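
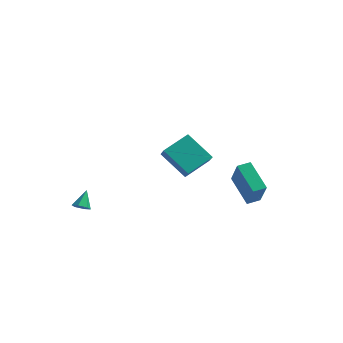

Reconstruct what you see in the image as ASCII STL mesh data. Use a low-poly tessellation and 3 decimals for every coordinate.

solid 
facet normal 0.012 -0.710 -0.704
outer loop
vertex -2.819 -2.685 -2.175
vertex -3.253 -2.501 -2.368
vertex -2.805 -2.326 -2.537
endloop
endfacet
facet normal 0.927 0.248 0.282
outer loop
vertex -2.819 -2.685 -2.175
vertex -2.805 -2.326 -2.537
vertex -3.267 -1.699 -1.572
endloop
endfacet
facet normal 0.012 -0.710 -0.704
outer loop
vertex -2.805 -2.326 -2.537
vertex -3.253 -2.501 -2.368
vertex -3.24 -2.142 -2.73
endloop
endfacet
facet normal 0.482 0.822 -0.303
outer loop
vertex -2.805 -2.326 -2.537
vertex -3.24 -2.142 -2.73
vertex -3.267 -1.699 -1.572
endloop
endfacet
facet normal 0.012 -0.710 -0.704
outer loop
vertex -3.24 -2.142 -2.73
vertex -3.253 -2.501 -2.368
vertex -3.688 -2.317 -2.561
endloop
endfacet
facet normal -0.449 0.831 -0.328
outer loop
vertex -3.24 -2.142 -2.73
vertex -3.688 -2.317 -2.561
vertex -3.267 -1.699 -1.572
endloop
endfacet
facet normal 0.012 -0.710 -0.704
outer loop
vertex -3.688 -2.317 -2.561
vertex -3.253 -2.501 -2.368
vertex -3.702 -2.676 -2.199
endloop
endfacet
facet normal -0.935 0.269 0.230
outer loop
vertex -3.688 -2.317 -2.561
vertex -3.702 -2.676 -2.199
vertex -3.267 -1.699 -1.572
endloop
endfacet
facet normal 0.012 -0.710 -0.704
outer loop
vertex -3.702 -2.676 -2.199
vertex -3.253 -2.501 -2.368
vertex -3.267 -2.86 -2.006
endloop
endfacet
facet normal -0.491 -0.305 0.816
outer loop
vertex -3.702 -2.676 -2.199
vertex -3.267 -2.86 -2.006
vertex -3.267 -1.699 -1.572
endloop
endfacet
facet normal 0.012 -0.710 -0.704
outer loop
vertex -3.267 -2.86 -2.006
vertex -3.253 -2.501 -2.368
vertex -2.819 -2.685 -2.175
endloop
endfacet
facet normal 0.440 -0.314 0.841
outer loop
vertex -3.267 -2.86 -2.006
vertex -2.819 -2.685 -2.175
vertex -3.267 -1.699 -1.572
endloop
endfacet
facet normal -0.772 0.216 0.597
outer loop
vertex 0.939 -1.638 2.314
vertex 1.778 -0.361 2.936
vertex 0.562 -1.049 1.613
endloop
endfacet
facet normal -0.509 -0.774 -0.377
outer loop
vertex 2.022 -1.459 0.484
vertex 0.939 -1.638 2.314
vertex 0.562 -1.049 1.613
endloop
endfacet
facet normal -0.772 0.217 0.597
outer loop
vertex 0.562 -1.049 1.613
vertex 1.778 -0.361 2.936
vertex 1.402 0.228 2.235
endloop
endfacet
facet normal -0.380 0.595 -0.708
outer loop
vertex 1.402 0.228 2.235
vertex 2.022 -1.459 0.484
vertex 0.562 -1.049 1.613
endloop
endfacet
facet normal 0.380 -0.595 0.708
outer loop
vertex 0.939 -1.638 2.314
vertex 3.238 -0.771 1.807
vertex 1.778 -0.361 2.936
endloop
endfacet
facet normal -0.509 -0.774 -0.377
outer loop
vertex 2.398 -2.048 1.185
vertex 0.939 -1.638 2.314
vertex 2.022 -1.459 0.484
endloop
endfacet
facet normal 0.381 -0.595 0.708
outer loop
vertex 2.398 -2.048 1.185
vertex 3.238 -0.771 1.807
vertex 0.939 -1.638 2.314
endloop
endfacet
facet normal 0.509 0.774 0.377
outer loop
vertex 1.778 -0.361 2.936
vertex 3.238 -0.771 1.807
vertex 1.402 0.228 2.235
endloop
endfacet
facet normal -0.381 0.595 -0.708
outer loop
vertex 2.861 -0.182 1.106
vertex 2.022 -1.459 0.484
vertex 1.402 0.228 2.235
endloop
endfacet
facet normal 0.509 0.774 0.377
outer loop
vertex 1.402 0.228 2.235
vertex 3.238 -0.771 1.807
vertex 2.861 -0.182 1.106
endloop
endfacet
facet normal 0.773 -0.217 -0.597
outer loop
vertex 2.861 -0.182 1.106
vertex 2.398 -2.048 1.185
vertex 2.022 -1.459 0.484
endloop
endfacet
facet normal 0.772 -0.217 -0.597
outer loop
vertex 3.238 -0.771 1.807
vertex 2.398 -2.048 1.185
vertex 2.861 -0.182 1.106
endloop
endfacet
facet normal -0.305 0.418 -0.856
outer loop
vertex 2.6 4.256 -3.061
vertex 3.163 4.82 -2.986
vertex 3.864 3.126 -4.063
endloop
endfacet
facet normal -0.704 -0.704 -0.093
outer loop
vertex 4.437 2.34 -2.454
vertex 2.6 4.256 -3.061
vertex 3.864 3.126 -4.063
endloop
endfacet
facet normal -0.305 0.418 -0.856
outer loop
vertex 3.864 3.126 -4.063
vertex 3.163 4.82 -2.986
vertex 4.427 3.69 -3.988
endloop
endfacet
facet normal 0.642 -0.573 -0.509
outer loop
vertex 4.427 3.69 -3.988
vertex 4.437 2.34 -2.454
vertex 3.864 3.126 -4.063
endloop
endfacet
facet normal -0.642 0.573 0.509
outer loop
vertex 2.6 4.256 -3.061
vertex 3.736 4.034 -1.377
vertex 3.163 4.82 -2.986
endloop
endfacet
facet normal -0.704 -0.704 -0.093
outer loop
vertex 3.173 3.47 -1.452
vertex 2.6 4.256 -3.061
vertex 4.437 2.34 -2.454
endloop
endfacet
facet normal -0.642 0.573 0.509
outer loop
vertex 3.173 3.47 -1.452
vertex 3.736 4.034 -1.377
vertex 2.6 4.256 -3.061
endloop
endfacet
facet normal 0.704 0.704 0.093
outer loop
vertex 3.163 4.82 -2.986
vertex 3.736 4.034 -1.377
vertex 4.427 3.69 -3.988
endloop
endfacet
facet normal 0.642 -0.573 -0.509
outer loop
vertex 5.0 2.904 -2.379
vertex 4.437 2.34 -2.454
vertex 4.427 3.69 -3.988
endloop
endfacet
facet normal 0.704 0.704 0.093
outer loop
vertex 4.427 3.69 -3.988
vertex 3.736 4.034 -1.377
vertex 5.0 2.904 -2.379
endloop
endfacet
facet normal 0.305 -0.418 0.856
outer loop
vertex 5.0 2.904 -2.379
vertex 3.173 3.47 -1.452
vertex 4.437 2.34 -2.454
endloop
endfacet
facet normal 0.305 -0.418 0.856
outer loop
vertex 3.736 4.034 -1.377
vertex 3.173 3.47 -1.452
vertex 5.0 2.904 -2.379
endloop
endfacet

endsolid


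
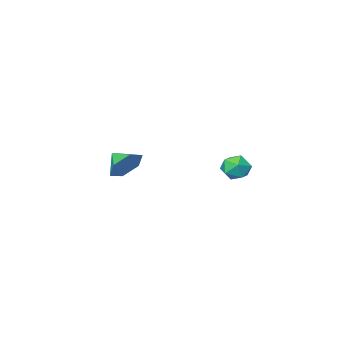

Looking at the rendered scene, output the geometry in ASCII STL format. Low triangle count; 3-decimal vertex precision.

solid 
facet normal -0.221 0.683 0.696
outer loop
vertex 0.028 3.987 3.973
vertex 0.264 3.52 4.506
vertex 0.743 3.998 4.189
endloop
endfacet
facet normal -0.040 0.996 0.081
outer loop
vertex 0.028 3.987 3.973
vertex 0.743 3.998 4.189
vertex 0.571 4.05 3.465
endloop
endfacet
facet normal -0.486 0.764 -0.425
outer loop
vertex 0.028 3.987 3.973
vertex 0.571 4.05 3.465
vertex -0.013 3.605 3.333
endloop
endfacet
facet normal -0.944 0.306 -0.122
outer loop
vertex 0.028 3.987 3.973
vertex -0.013 3.605 3.333
vertex -0.203 3.277 3.977
endloop
endfacet
facet normal -0.780 0.257 0.571
outer loop
vertex 0.028 3.987 3.973
vertex -0.203 3.277 3.977
vertex 0.264 3.52 4.506
endloop
endfacet
facet normal 0.618 0.781 -0.091
outer loop
vertex 0.571 4.05 3.465
vertex 0.743 3.998 4.189
vertex 1.143 3.623 3.683
endloop
endfacet
facet normal 0.325 0.275 0.905
outer loop
vertex 0.743 3.998 4.189
vertex 0.264 3.52 4.506
vertex 0.953 3.295 4.327
endloop
endfacet
facet normal -0.578 -0.416 0.702
outer loop
vertex 0.264 3.52 4.506
vertex -0.203 3.277 3.977
vertex 0.369 2.85 4.195
endloop
endfacet
facet normal -0.844 -0.334 -0.419
outer loop
vertex -0.203 3.277 3.977
vertex -0.013 3.605 3.333
vertex 0.197 2.902 3.471
endloop
endfacet
facet normal -0.104 0.405 -0.908
outer loop
vertex -0.013 3.605 3.333
vertex 0.571 4.05 3.465
vertex 0.676 3.38 3.154
endloop
endfacet
facet normal 0.944 -0.306 0.122
outer loop
vertex 0.912 2.913 3.687
vertex 1.143 3.623 3.683
vertex 0.953 3.295 4.327
endloop
endfacet
facet normal 0.486 -0.764 0.425
outer loop
vertex 0.912 2.913 3.687
vertex 0.953 3.295 4.327
vertex 0.369 2.85 4.195
endloop
endfacet
facet normal 0.040 -0.996 -0.081
outer loop
vertex 0.912 2.913 3.687
vertex 0.369 2.85 4.195
vertex 0.197 2.902 3.471
endloop
endfacet
facet normal 0.221 -0.683 -0.696
outer loop
vertex 0.912 2.913 3.687
vertex 0.197 2.902 3.471
vertex 0.676 3.38 3.154
endloop
endfacet
facet normal 0.780 -0.257 -0.571
outer loop
vertex 0.912 2.913 3.687
vertex 0.676 3.38 3.154
vertex 1.143 3.623 3.683
endloop
endfacet
facet normal 0.844 0.334 0.419
outer loop
vertex 0.953 3.295 4.327
vertex 1.143 3.623 3.683
vertex 0.743 3.998 4.189
endloop
endfacet
facet normal 0.104 -0.405 0.908
outer loop
vertex 0.369 2.85 4.195
vertex 0.953 3.295 4.327
vertex 0.264 3.52 4.506
endloop
endfacet
facet normal -0.618 -0.781 0.091
outer loop
vertex 0.197 2.902 3.471
vertex 0.369 2.85 4.195
vertex -0.203 3.277 3.977
endloop
endfacet
facet normal -0.325 -0.275 -0.905
outer loop
vertex 0.676 3.38 3.154
vertex 0.197 2.902 3.471
vertex -0.013 3.605 3.333
endloop
endfacet
facet normal 0.578 0.416 -0.702
outer loop
vertex 1.143 3.623 3.683
vertex 0.676 3.38 3.154
vertex 0.571 4.05 3.465
endloop
endfacet
facet normal -0.156 0.870 -0.467
outer loop
vertex 3.144 -2.392 1.999
vertex 2.385 -2.25 2.518
vertex 3.213 -1.944 2.811
endloop
endfacet
facet normal 0.883 -0.438 0.167
outer loop
vertex 3.144 -2.392 1.999
vertex 3.213 -1.944 2.811
vertex 2.555 -3.19 3.022
endloop
endfacet
facet normal -0.157 0.870 -0.467
outer loop
vertex 3.213 -1.944 2.811
vertex 2.385 -2.25 2.518
vertex 2.455 -1.802 3.33
endloop
endfacet
facet normal 0.540 -0.145 0.829
outer loop
vertex 3.213 -1.944 2.811
vertex 2.455 -1.802 3.33
vertex 2.555 -3.19 3.022
endloop
endfacet
facet normal -0.157 0.870 -0.467
outer loop
vertex 2.455 -1.802 3.33
vertex 2.385 -2.25 2.518
vertex 1.627 -2.108 3.037
endloop
endfacet
facet normal -0.249 -0.227 0.941
outer loop
vertex 2.455 -1.802 3.33
vertex 1.627 -2.108 3.037
vertex 2.555 -3.19 3.022
endloop
endfacet
facet normal -0.157 0.870 -0.467
outer loop
vertex 1.627 -2.108 3.037
vertex 2.385 -2.25 2.518
vertex 1.558 -2.556 2.225
endloop
endfacet
facet normal -0.696 -0.602 0.391
outer loop
vertex 1.627 -2.108 3.037
vertex 1.558 -2.556 2.225
vertex 2.555 -3.19 3.022
endloop
endfacet
facet normal -0.157 0.870 -0.467
outer loop
vertex 1.558 -2.556 2.225
vertex 2.385 -2.25 2.518
vertex 2.316 -2.698 1.706
endloop
endfacet
facet normal -0.353 -0.896 -0.271
outer loop
vertex 1.558 -2.556 2.225
vertex 2.316 -2.698 1.706
vertex 2.555 -3.19 3.022
endloop
endfacet
facet normal -0.156 0.870 -0.467
outer loop
vertex 2.316 -2.698 1.706
vertex 2.385 -2.25 2.518
vertex 3.144 -2.392 1.999
endloop
endfacet
facet normal 0.436 -0.814 -0.384
outer loop
vertex 2.316 -2.698 1.706
vertex 3.144 -2.392 1.999
vertex 2.555 -3.19 3.022
endloop
endfacet

endsolid


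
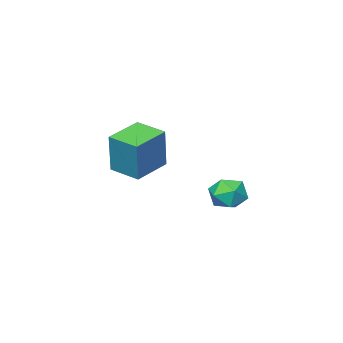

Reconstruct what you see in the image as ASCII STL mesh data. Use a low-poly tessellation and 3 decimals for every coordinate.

solid 
facet normal 0.027 0.421 0.907
outer loop
vertex -1.272 2.088 1.448
vertex -1.992 1.721 1.64
vertex -1.274 1.335 1.798
endloop
endfacet
facet normal 0.686 0.305 0.660
outer loop
vertex -1.272 2.088 1.448
vertex -1.274 1.335 1.798
vertex -0.75 1.502 1.176
endloop
endfacet
facet normal 0.755 0.654 0.041
outer loop
vertex -1.272 2.088 1.448
vertex -0.75 1.502 1.176
vertex -1.145 1.992 0.633
endloop
endfacet
facet normal 0.138 0.986 -0.095
outer loop
vertex -1.272 2.088 1.448
vertex -1.145 1.992 0.633
vertex -1.912 2.127 0.92
endloop
endfacet
facet normal -0.312 0.842 0.440
outer loop
vertex -1.272 2.088 1.448
vertex -1.912 2.127 0.92
vertex -1.992 1.721 1.64
endloop
endfacet
facet normal 0.752 -0.393 0.528
outer loop
vertex -0.75 1.502 1.176
vertex -1.274 1.335 1.798
vertex -1.148 0.773 1.2
endloop
endfacet
facet normal -0.314 -0.204 0.927
outer loop
vertex -1.274 1.335 1.798
vertex -1.992 1.721 1.64
vertex -1.915 0.908 1.487
endloop
endfacet
facet normal -0.862 0.476 0.173
outer loop
vertex -1.992 1.721 1.64
vertex -1.912 2.127 0.92
vertex -2.31 1.398 0.944
endloop
endfacet
facet normal -0.135 0.708 -0.694
outer loop
vertex -1.912 2.127 0.92
vertex -1.145 1.992 0.633
vertex -1.786 1.565 0.322
endloop
endfacet
facet normal 0.864 0.171 -0.474
outer loop
vertex -1.145 1.992 0.633
vertex -0.75 1.502 1.176
vertex -1.068 1.179 0.48
endloop
endfacet
facet normal -0.138 -0.986 0.095
outer loop
vertex -1.788 0.812 0.672
vertex -1.148 0.773 1.2
vertex -1.915 0.908 1.487
endloop
endfacet
facet normal -0.755 -0.654 -0.041
outer loop
vertex -1.788 0.812 0.672
vertex -1.915 0.908 1.487
vertex -2.31 1.398 0.944
endloop
endfacet
facet normal -0.686 -0.305 -0.660
outer loop
vertex -1.788 0.812 0.672
vertex -2.31 1.398 0.944
vertex -1.786 1.565 0.322
endloop
endfacet
facet normal -0.027 -0.421 -0.907
outer loop
vertex -1.788 0.812 0.672
vertex -1.786 1.565 0.322
vertex -1.068 1.179 0.48
endloop
endfacet
facet normal 0.312 -0.842 -0.440
outer loop
vertex -1.788 0.812 0.672
vertex -1.068 1.179 0.48
vertex -1.148 0.773 1.2
endloop
endfacet
facet normal 0.135 -0.708 0.694
outer loop
vertex -1.915 0.908 1.487
vertex -1.148 0.773 1.2
vertex -1.274 1.335 1.798
endloop
endfacet
facet normal -0.864 -0.171 0.474
outer loop
vertex -2.31 1.398 0.944
vertex -1.915 0.908 1.487
vertex -1.992 1.721 1.64
endloop
endfacet
facet normal -0.752 0.393 -0.528
outer loop
vertex -1.786 1.565 0.322
vertex -2.31 1.398 0.944
vertex -1.912 2.127 0.92
endloop
endfacet
facet normal 0.314 0.204 -0.927
outer loop
vertex -1.068 1.179 0.48
vertex -1.786 1.565 0.322
vertex -1.145 1.992 0.633
endloop
endfacet
facet normal 0.862 -0.476 -0.173
outer loop
vertex -1.148 0.773 1.2
vertex -1.068 1.179 0.48
vertex -0.75 1.502 1.176
endloop
endfacet
facet normal -0.968 -0.143 0.206
outer loop
vertex -1.604 -3.852 3.272
vertex -1.848 -2.488 3.072
vertex -1.958 -4.193 1.374
endloop
endfacet
facet normal 0.175 -0.974 0.142
outer loop
vertex -0.332 -3.952 1.028
vertex -1.604 -3.852 3.272
vertex -1.958 -4.193 1.374
endloop
endfacet
facet normal -0.968 -0.143 0.206
outer loop
vertex -1.958 -4.193 1.374
vertex -1.848 -2.488 3.072
vertex -2.202 -2.829 1.175
endloop
endfacet
facet normal -0.180 -0.174 -0.968
outer loop
vertex -2.202 -2.829 1.175
vertex -0.332 -3.952 1.028
vertex -1.958 -4.193 1.374
endloop
endfacet
facet normal 0.180 0.174 0.968
outer loop
vertex -1.604 -3.852 3.272
vertex -0.222 -2.247 2.726
vertex -1.848 -2.488 3.072
endloop
endfacet
facet normal 0.175 -0.974 0.143
outer loop
vertex 0.022 -3.611 2.925
vertex -1.604 -3.852 3.272
vertex -0.332 -3.952 1.028
endloop
endfacet
facet normal 0.181 0.174 0.968
outer loop
vertex 0.022 -3.611 2.925
vertex -0.222 -2.247 2.726
vertex -1.604 -3.852 3.272
endloop
endfacet
facet normal -0.175 0.974 -0.143
outer loop
vertex -1.848 -2.488 3.072
vertex -0.222 -2.247 2.726
vertex -2.202 -2.829 1.175
endloop
endfacet
facet normal -0.181 -0.174 -0.968
outer loop
vertex -0.576 -2.588 0.828
vertex -0.332 -3.952 1.028
vertex -2.202 -2.829 1.175
endloop
endfacet
facet normal -0.175 0.974 -0.142
outer loop
vertex -2.202 -2.829 1.175
vertex -0.222 -2.247 2.726
vertex -0.576 -2.588 0.828
endloop
endfacet
facet normal 0.968 0.143 -0.206
outer loop
vertex -0.576 -2.588 0.828
vertex 0.022 -3.611 2.925
vertex -0.332 -3.952 1.028
endloop
endfacet
facet normal 0.968 0.143 -0.206
outer loop
vertex -0.222 -2.247 2.726
vertex 0.022 -3.611 2.925
vertex -0.576 -2.588 0.828
endloop
endfacet

endsolid


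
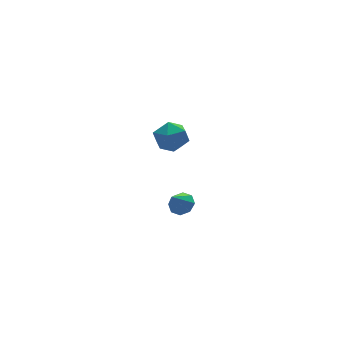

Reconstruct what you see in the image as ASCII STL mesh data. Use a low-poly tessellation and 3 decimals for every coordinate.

solid 
facet normal -0.562 0.825 -0.060
outer loop
vertex -0.806 3.744 -3.403
vertex -1.082 3.618 -2.551
vertex -0.342 4.11 -2.719
endloop
endfacet
facet normal 0.014 0.878 -0.479
outer loop
vertex -0.806 3.744 -3.403
vertex -0.342 4.11 -2.719
vertex 0.098 3.726 -3.409
endloop
endfacet
facet normal 0.000 0.336 -0.942
outer loop
vertex -0.806 3.744 -3.403
vertex 0.098 3.726 -3.409
vertex -0.371 2.997 -3.669
endloop
endfacet
facet normal -0.585 -0.052 -0.809
outer loop
vertex -0.806 3.744 -3.403
vertex -0.371 2.997 -3.669
vertex -1.1 2.931 -3.138
endloop
endfacet
facet normal -0.931 0.251 -0.265
outer loop
vertex -0.806 3.744 -3.403
vertex -1.1 2.931 -3.138
vertex -1.082 3.618 -2.551
endloop
endfacet
facet normal 0.593 0.802 -0.068
outer loop
vertex 0.098 3.726 -3.409
vertex -0.342 4.11 -2.719
vertex 0.38 3.589 -2.562
endloop
endfacet
facet normal -0.339 0.717 0.609
outer loop
vertex -0.342 4.11 -2.719
vertex -1.082 3.618 -2.551
vertex -0.349 3.523 -2.031
endloop
endfacet
facet normal -0.937 -0.213 0.278
outer loop
vertex -1.082 3.618 -2.551
vertex -1.1 2.931 -3.138
vertex -0.818 2.794 -2.291
endloop
endfacet
facet normal -0.376 -0.703 -0.604
outer loop
vertex -1.1 2.931 -3.138
vertex -0.371 2.997 -3.669
vertex -0.378 2.41 -2.981
endloop
endfacet
facet normal 0.570 -0.075 -0.818
outer loop
vertex -0.371 2.997 -3.669
vertex 0.098 3.726 -3.409
vertex 0.362 2.902 -3.149
endloop
endfacet
facet normal 0.585 0.052 0.809
outer loop
vertex 0.086 2.776 -2.297
vertex 0.38 3.589 -2.562
vertex -0.349 3.523 -2.031
endloop
endfacet
facet normal -0.000 -0.336 0.942
outer loop
vertex 0.086 2.776 -2.297
vertex -0.349 3.523 -2.031
vertex -0.818 2.794 -2.291
endloop
endfacet
facet normal -0.014 -0.878 0.479
outer loop
vertex 0.086 2.776 -2.297
vertex -0.818 2.794 -2.291
vertex -0.378 2.41 -2.981
endloop
endfacet
facet normal 0.562 -0.825 0.060
outer loop
vertex 0.086 2.776 -2.297
vertex -0.378 2.41 -2.981
vertex 0.362 2.902 -3.149
endloop
endfacet
facet normal 0.931 -0.251 0.265
outer loop
vertex 0.086 2.776 -2.297
vertex 0.362 2.902 -3.149
vertex 0.38 3.589 -2.562
endloop
endfacet
facet normal 0.376 0.703 0.604
outer loop
vertex -0.349 3.523 -2.031
vertex 0.38 3.589 -2.562
vertex -0.342 4.11 -2.719
endloop
endfacet
facet normal -0.570 0.075 0.818
outer loop
vertex -0.818 2.794 -2.291
vertex -0.349 3.523 -2.031
vertex -1.082 3.618 -2.551
endloop
endfacet
facet normal -0.593 -0.802 0.068
outer loop
vertex -0.378 2.41 -2.981
vertex -0.818 2.794 -2.291
vertex -1.1 2.931 -3.138
endloop
endfacet
facet normal 0.339 -0.717 -0.609
outer loop
vertex 0.362 2.902 -3.149
vertex -0.378 2.41 -2.981
vertex -0.371 2.997 -3.669
endloop
endfacet
facet normal 0.937 0.213 -0.278
outer loop
vertex 0.38 3.589 -2.562
vertex 0.362 2.902 -3.149
vertex 0.098 3.726 -3.409
endloop
endfacet
facet normal 0.561 0.219 -0.798
outer loop
vertex -2.54 -2.455 -1.885
vertex -3.023 -2.454 -2.224
vertex -2.733 -2.048 -1.909
endloop
endfacet
facet normal 0.375 0.231 0.898
outer loop
vertex -2.54 -2.455 -1.885
vertex -2.733 -2.048 -1.909
vertex -3.617 -2.686 -1.376
endloop
endfacet
facet normal 0.561 0.218 -0.798
outer loop
vertex -2.733 -2.048 -1.909
vertex -3.023 -2.454 -2.224
vertex -3.096 -1.879 -2.118
endloop
endfacet
facet normal -0.080 0.702 0.707
outer loop
vertex -2.733 -2.048 -1.909
vertex -3.096 -1.879 -2.118
vertex -3.617 -2.686 -1.376
endloop
endfacet
facet normal 0.560 0.218 -0.799
outer loop
vertex -3.096 -1.879 -2.118
vertex -3.023 -2.454 -2.224
vertex -3.416 -2.047 -2.388
endloop
endfacet
facet normal -0.637 0.703 0.317
outer loop
vertex -3.096 -1.879 -2.118
vertex -3.416 -2.047 -2.388
vertex -3.617 -2.686 -1.376
endloop
endfacet
facet normal 0.560 0.218 -0.799
outer loop
vertex -3.416 -2.047 -2.388
vertex -3.023 -2.454 -2.224
vertex -3.506 -2.453 -2.562
endloop
endfacet
facet normal -0.971 0.234 -0.045
outer loop
vertex -3.416 -2.047 -2.388
vertex -3.506 -2.453 -2.562
vertex -3.617 -2.686 -1.376
endloop
endfacet
facet normal 0.560 0.218 -0.799
outer loop
vertex -3.506 -2.453 -2.562
vertex -3.023 -2.454 -2.224
vertex -3.313 -2.861 -2.538
endloop
endfacet
facet normal -0.887 -0.430 -0.167
outer loop
vertex -3.506 -2.453 -2.562
vertex -3.313 -2.861 -2.538
vertex -3.617 -2.686 -1.376
endloop
endfacet
facet normal 0.561 0.217 -0.799
outer loop
vertex -3.313 -2.861 -2.538
vertex -3.023 -2.454 -2.224
vertex -2.95 -3.03 -2.329
endloop
endfacet
facet normal -0.433 -0.901 0.023
outer loop
vertex -3.313 -2.861 -2.538
vertex -2.95 -3.03 -2.329
vertex -3.617 -2.686 -1.376
endloop
endfacet
facet normal 0.561 0.217 -0.799
outer loop
vertex -2.95 -3.03 -2.329
vertex -3.023 -2.454 -2.224
vertex -2.63 -2.862 -2.059
endloop
endfacet
facet normal 0.125 -0.902 0.413
outer loop
vertex -2.95 -3.03 -2.329
vertex -2.63 -2.862 -2.059
vertex -3.617 -2.686 -1.376
endloop
endfacet
facet normal 0.561 0.217 -0.799
outer loop
vertex -2.63 -2.862 -2.059
vertex -3.023 -2.454 -2.224
vertex -2.54 -2.455 -1.885
endloop
endfacet
facet normal 0.459 -0.433 0.775
outer loop
vertex -2.63 -2.862 -2.059
vertex -2.54 -2.455 -1.885
vertex -3.617 -2.686 -1.376
endloop
endfacet

endsolid


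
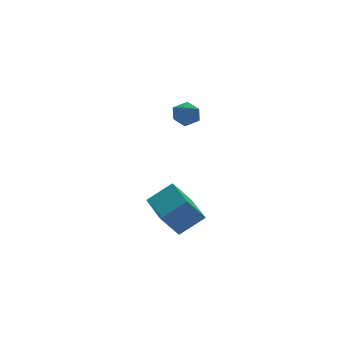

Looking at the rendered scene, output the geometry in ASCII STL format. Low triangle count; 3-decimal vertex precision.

solid 
facet normal -0.782 0.158 -0.602
outer loop
vertex 1.968 -3.574 -1.607
vertex 2.326 -1.486 -1.524
vertex 2.783 -3.67 -2.691
endloop
endfacet
facet normal -0.168 -0.985 -0.039
outer loop
vertex 3.894 -3.894 -1.836
vertex 1.968 -3.574 -1.607
vertex 2.783 -3.67 -2.691
endloop
endfacet
facet normal -0.783 0.158 -0.602
outer loop
vertex 2.783 -3.67 -2.691
vertex 2.326 -1.486 -1.524
vertex 3.14 -1.582 -2.608
endloop
endfacet
facet normal 0.599 -0.071 -0.797
outer loop
vertex 3.14 -1.582 -2.608
vertex 3.894 -3.894 -1.836
vertex 2.783 -3.67 -2.691
endloop
endfacet
facet normal -0.599 0.071 0.797
outer loop
vertex 1.968 -3.574 -1.607
vertex 3.437 -1.71 -0.669
vertex 2.326 -1.486 -1.524
endloop
endfacet
facet normal -0.168 -0.985 -0.039
outer loop
vertex 3.08 -3.798 -0.752
vertex 1.968 -3.574 -1.607
vertex 3.894 -3.894 -1.836
endloop
endfacet
facet normal -0.599 0.071 0.798
outer loop
vertex 3.08 -3.798 -0.752
vertex 3.437 -1.71 -0.669
vertex 1.968 -3.574 -1.607
endloop
endfacet
facet normal 0.168 0.985 0.039
outer loop
vertex 2.326 -1.486 -1.524
vertex 3.437 -1.71 -0.669
vertex 3.14 -1.582 -2.608
endloop
endfacet
facet normal 0.599 -0.071 -0.798
outer loop
vertex 4.252 -1.806 -1.753
vertex 3.894 -3.894 -1.836
vertex 3.14 -1.582 -2.608
endloop
endfacet
facet normal 0.168 0.985 0.039
outer loop
vertex 3.14 -1.582 -2.608
vertex 3.437 -1.71 -0.669
vertex 4.252 -1.806 -1.753
endloop
endfacet
facet normal 0.783 -0.158 0.602
outer loop
vertex 4.252 -1.806 -1.753
vertex 3.08 -3.798 -0.752
vertex 3.894 -3.894 -1.836
endloop
endfacet
facet normal 0.783 -0.158 0.602
outer loop
vertex 3.437 -1.71 -0.669
vertex 3.08 -3.798 -0.752
vertex 4.252 -1.806 -1.753
endloop
endfacet
facet normal -0.334 0.174 0.926
outer loop
vertex 3.219 -2.191 4.003
vertex 3.423 -2.815 4.194
vertex 3.85 -2.284 4.248
endloop
endfacet
facet normal -0.123 0.780 0.613
outer loop
vertex 3.219 -2.191 4.003
vertex 3.85 -2.284 4.248
vertex 3.75 -1.876 3.709
endloop
endfacet
facet normal -0.504 0.864 0.016
outer loop
vertex 3.219 -2.191 4.003
vertex 3.75 -1.876 3.709
vertex 3.261 -2.154 3.322
endloop
endfacet
facet normal -0.950 0.311 -0.042
outer loop
vertex 3.219 -2.191 4.003
vertex 3.261 -2.154 3.322
vertex 3.058 -2.734 3.621
endloop
endfacet
facet normal -0.845 -0.117 0.522
outer loop
vertex 3.219 -2.191 4.003
vertex 3.058 -2.734 3.621
vertex 3.423 -2.815 4.194
endloop
endfacet
facet normal 0.563 0.706 0.430
outer loop
vertex 3.75 -1.876 3.709
vertex 3.85 -2.284 4.248
vertex 4.282 -2.306 3.719
endloop
endfacet
facet normal 0.222 -0.273 0.936
outer loop
vertex 3.85 -2.284 4.248
vertex 3.423 -2.815 4.194
vertex 4.079 -2.886 4.018
endloop
endfacet
facet normal -0.606 -0.744 0.281
outer loop
vertex 3.423 -2.815 4.194
vertex 3.058 -2.734 3.621
vertex 3.59 -3.164 3.631
endloop
endfacet
facet normal -0.775 -0.054 -0.630
outer loop
vertex 3.058 -2.734 3.621
vertex 3.261 -2.154 3.322
vertex 3.49 -2.756 3.092
endloop
endfacet
facet normal -0.053 0.842 -0.537
outer loop
vertex 3.261 -2.154 3.322
vertex 3.75 -1.876 3.709
vertex 3.917 -2.225 3.146
endloop
endfacet
facet normal 0.950 -0.311 0.042
outer loop
vertex 4.121 -2.849 3.337
vertex 4.282 -2.306 3.719
vertex 4.079 -2.886 4.018
endloop
endfacet
facet normal 0.504 -0.864 -0.016
outer loop
vertex 4.121 -2.849 3.337
vertex 4.079 -2.886 4.018
vertex 3.59 -3.164 3.631
endloop
endfacet
facet normal 0.123 -0.780 -0.613
outer loop
vertex 4.121 -2.849 3.337
vertex 3.59 -3.164 3.631
vertex 3.49 -2.756 3.092
endloop
endfacet
facet normal 0.334 -0.174 -0.926
outer loop
vertex 4.121 -2.849 3.337
vertex 3.49 -2.756 3.092
vertex 3.917 -2.225 3.146
endloop
endfacet
facet normal 0.845 0.117 -0.522
outer loop
vertex 4.121 -2.849 3.337
vertex 3.917 -2.225 3.146
vertex 4.282 -2.306 3.719
endloop
endfacet
facet normal 0.775 0.054 0.630
outer loop
vertex 4.079 -2.886 4.018
vertex 4.282 -2.306 3.719
vertex 3.85 -2.284 4.248
endloop
endfacet
facet normal 0.053 -0.842 0.537
outer loop
vertex 3.59 -3.164 3.631
vertex 4.079 -2.886 4.018
vertex 3.423 -2.815 4.194
endloop
endfacet
facet normal -0.563 -0.706 -0.430
outer loop
vertex 3.49 -2.756 3.092
vertex 3.59 -3.164 3.631
vertex 3.058 -2.734 3.621
endloop
endfacet
facet normal -0.222 0.273 -0.936
outer loop
vertex 3.917 -2.225 3.146
vertex 3.49 -2.756 3.092
vertex 3.261 -2.154 3.322
endloop
endfacet
facet normal 0.606 0.744 -0.281
outer loop
vertex 4.282 -2.306 3.719
vertex 3.917 -2.225 3.146
vertex 3.75 -1.876 3.709
endloop
endfacet

endsolid


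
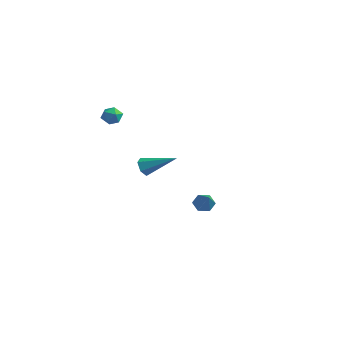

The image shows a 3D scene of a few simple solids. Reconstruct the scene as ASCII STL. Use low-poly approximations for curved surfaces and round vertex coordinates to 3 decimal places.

solid 
facet normal -0.761 -0.496 -0.417
outer loop
vertex 0.77 -3.449 0.63
vertex 0.436 -3.371 1.147
vertex 0.409 -2.949 0.694
endloop
endfacet
facet normal 0.475 0.440 -0.762
outer loop
vertex 0.77 -3.449 0.63
vertex 0.409 -2.949 0.694
vertex 1.944 -2.389 1.973
endloop
endfacet
facet normal -0.762 -0.496 -0.417
outer loop
vertex 0.409 -2.949 0.694
vertex 0.436 -3.371 1.147
vertex 0.075 -2.87 1.211
endloop
endfacet
facet normal -0.148 0.959 -0.242
outer loop
vertex 0.409 -2.949 0.694
vertex 0.075 -2.87 1.211
vertex 1.944 -2.389 1.973
endloop
endfacet
facet normal -0.762 -0.496 -0.417
outer loop
vertex 0.075 -2.87 1.211
vertex 0.436 -3.371 1.147
vertex 0.102 -3.293 1.664
endloop
endfacet
facet normal -0.424 0.649 0.631
outer loop
vertex 0.075 -2.87 1.211
vertex 0.102 -3.293 1.664
vertex 1.944 -2.389 1.973
endloop
endfacet
facet normal -0.761 -0.496 -0.417
outer loop
vertex 0.102 -3.293 1.664
vertex 0.436 -3.371 1.147
vertex 0.463 -3.793 1.6
endloop
endfacet
facet normal -0.076 -0.180 0.981
outer loop
vertex 0.102 -3.293 1.664
vertex 0.463 -3.793 1.6
vertex 1.944 -2.389 1.973
endloop
endfacet
facet normal -0.762 -0.496 -0.417
outer loop
vertex 0.463 -3.793 1.6
vertex 0.436 -3.371 1.147
vertex 0.796 -3.871 1.084
endloop
endfacet
facet normal 0.548 -0.700 0.459
outer loop
vertex 0.463 -3.793 1.6
vertex 0.796 -3.871 1.084
vertex 1.944 -2.389 1.973
endloop
endfacet
facet normal -0.762 -0.496 -0.417
outer loop
vertex 0.796 -3.871 1.084
vertex 0.436 -3.371 1.147
vertex 0.77 -3.449 0.63
endloop
endfacet
facet normal 0.823 -0.391 -0.411
outer loop
vertex 0.796 -3.871 1.084
vertex 0.77 -3.449 0.63
vertex 1.944 -2.389 1.973
endloop
endfacet
facet normal 0.117 0.993 -0.025
outer loop
vertex -2.571 -2.507 3.492
vertex -2.852 -2.459 4.078
vertex -2.206 -2.536 4.032
endloop
endfacet
facet normal 0.634 0.667 -0.392
outer loop
vertex -2.571 -2.507 3.492
vertex -2.206 -2.536 4.032
vertex -2.086 -2.942 3.536
endloop
endfacet
facet normal 0.328 0.274 -0.904
outer loop
vertex -2.571 -2.507 3.492
vertex -2.086 -2.942 3.536
vertex -2.658 -3.116 3.276
endloop
endfacet
facet normal -0.378 0.357 -0.854
outer loop
vertex -2.571 -2.507 3.492
vertex -2.658 -3.116 3.276
vertex -3.131 -2.818 3.61
endloop
endfacet
facet normal -0.511 0.802 -0.311
outer loop
vertex -2.571 -2.507 3.492
vertex -3.131 -2.818 3.61
vertex -2.852 -2.459 4.078
endloop
endfacet
facet normal 0.973 0.223 0.053
outer loop
vertex -2.086 -2.942 3.536
vertex -2.206 -2.536 4.032
vertex -2.069 -3.162 4.15
endloop
endfacet
facet normal 0.136 0.751 0.646
outer loop
vertex -2.206 -2.536 4.032
vertex -2.852 -2.459 4.078
vertex -2.542 -2.864 4.484
endloop
endfacet
facet normal -0.877 0.443 0.183
outer loop
vertex -2.852 -2.459 4.078
vertex -3.131 -2.818 3.61
vertex -3.114 -3.038 4.224
endloop
endfacet
facet normal -0.664 -0.276 -0.694
outer loop
vertex -3.131 -2.818 3.61
vertex -2.658 -3.116 3.276
vertex -2.994 -3.444 3.728
endloop
endfacet
facet normal 0.478 -0.412 -0.776
outer loop
vertex -2.658 -3.116 3.276
vertex -2.086 -2.942 3.536
vertex -2.348 -3.521 3.682
endloop
endfacet
facet normal 0.378 -0.357 0.854
outer loop
vertex -2.629 -3.473 4.268
vertex -2.069 -3.162 4.15
vertex -2.542 -2.864 4.484
endloop
endfacet
facet normal -0.328 -0.274 0.904
outer loop
vertex -2.629 -3.473 4.268
vertex -2.542 -2.864 4.484
vertex -3.114 -3.038 4.224
endloop
endfacet
facet normal -0.634 -0.667 0.392
outer loop
vertex -2.629 -3.473 4.268
vertex -3.114 -3.038 4.224
vertex -2.994 -3.444 3.728
endloop
endfacet
facet normal -0.117 -0.993 0.025
outer loop
vertex -2.629 -3.473 4.268
vertex -2.994 -3.444 3.728
vertex -2.348 -3.521 3.682
endloop
endfacet
facet normal 0.511 -0.802 0.311
outer loop
vertex -2.629 -3.473 4.268
vertex -2.348 -3.521 3.682
vertex -2.069 -3.162 4.15
endloop
endfacet
facet normal 0.664 0.276 0.694
outer loop
vertex -2.542 -2.864 4.484
vertex -2.069 -3.162 4.15
vertex -2.206 -2.536 4.032
endloop
endfacet
facet normal -0.478 0.412 0.776
outer loop
vertex -3.114 -3.038 4.224
vertex -2.542 -2.864 4.484
vertex -2.852 -2.459 4.078
endloop
endfacet
facet normal -0.973 -0.223 -0.053
outer loop
vertex -2.994 -3.444 3.728
vertex -3.114 -3.038 4.224
vertex -3.131 -2.818 3.61
endloop
endfacet
facet normal -0.136 -0.751 -0.646
outer loop
vertex -2.348 -3.521 3.682
vertex -2.994 -3.444 3.728
vertex -2.658 -3.116 3.276
endloop
endfacet
facet normal 0.877 -0.443 -0.183
outer loop
vertex -2.069 -3.162 4.15
vertex -2.348 -3.521 3.682
vertex -2.086 -2.942 3.536
endloop
endfacet
facet normal -0.691 0.428 -0.582
outer loop
vertex -1.363 2.91 -4.502
vertex -1.802 2.869 -4.011
vertex -1.421 3.404 -4.07
endloop
endfacet
facet normal 0.889 0.356 -0.288
outer loop
vertex -1.363 2.91 -4.502
vertex -1.421 3.404 -4.07
vertex -0.518 2.071 -2.929
endloop
endfacet
facet normal -0.691 0.428 -0.582
outer loop
vertex -1.421 3.404 -4.07
vertex -1.802 2.869 -4.011
vertex -1.86 3.364 -3.578
endloop
endfacet
facet normal 0.475 0.735 0.483
outer loop
vertex -1.421 3.404 -4.07
vertex -1.86 3.364 -3.578
vertex -0.518 2.071 -2.929
endloop
endfacet
facet normal -0.691 0.429 -0.583
outer loop
vertex -1.86 3.364 -3.578
vertex -1.802 2.869 -4.011
vertex -2.241 2.829 -3.52
endloop
endfacet
facet normal -0.212 0.253 0.944
outer loop
vertex -1.86 3.364 -3.578
vertex -2.241 2.829 -3.52
vertex -0.518 2.071 -2.929
endloop
endfacet
facet normal -0.690 0.430 -0.582
outer loop
vertex -2.241 2.829 -3.52
vertex -1.802 2.869 -4.011
vertex -2.184 2.334 -3.953
endloop
endfacet
facet normal -0.483 -0.607 0.631
outer loop
vertex -2.241 2.829 -3.52
vertex -2.184 2.334 -3.953
vertex -0.518 2.071 -2.929
endloop
endfacet
facet normal -0.690 0.430 -0.582
outer loop
vertex -2.184 2.334 -3.953
vertex -1.802 2.869 -4.011
vertex -1.745 2.374 -4.444
endloop
endfacet
facet normal -0.069 -0.987 -0.142
outer loop
vertex -2.184 2.334 -3.953
vertex -1.745 2.374 -4.444
vertex -0.518 2.071 -2.929
endloop
endfacet
facet normal -0.691 0.429 -0.582
outer loop
vertex -1.745 2.374 -4.444
vertex -1.802 2.869 -4.011
vertex -1.363 2.91 -4.502
endloop
endfacet
facet normal 0.618 -0.506 -0.602
outer loop
vertex -1.745 2.374 -4.444
vertex -1.363 2.91 -4.502
vertex -0.518 2.071 -2.929
endloop
endfacet

endsolid


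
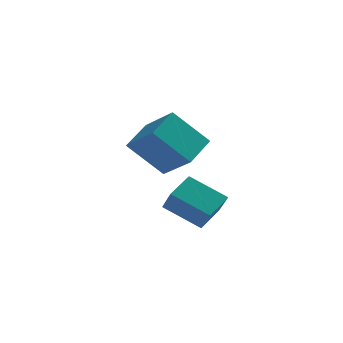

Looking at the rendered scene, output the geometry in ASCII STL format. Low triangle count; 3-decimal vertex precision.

solid 
facet normal -0.461 -0.780 -0.423
outer loop
vertex 0.442 -3.62 1.129
vertex -0.964 -3.243 1.967
vertex 0.092 -2.924 0.229
endloop
endfacet
facet normal 0.837 -0.225 -0.499
outer loop
vertex 0.664 -1.957 0.753
vertex 0.442 -3.62 1.129
vertex 0.092 -2.924 0.229
endloop
endfacet
facet normal -0.461 -0.780 -0.423
outer loop
vertex 0.092 -2.924 0.229
vertex -0.964 -3.243 1.967
vertex -1.314 -2.548 1.067
endloop
endfacet
facet normal -0.295 0.584 -0.756
outer loop
vertex -1.314 -2.548 1.067
vertex 0.664 -1.957 0.753
vertex 0.092 -2.924 0.229
endloop
endfacet
facet normal 0.294 -0.584 0.757
outer loop
vertex 0.442 -3.62 1.129
vertex -0.392 -2.276 2.491
vertex -0.964 -3.243 1.967
endloop
endfacet
facet normal 0.837 -0.225 -0.499
outer loop
vertex 1.014 -2.652 1.653
vertex 0.442 -3.62 1.129
vertex 0.664 -1.957 0.753
endloop
endfacet
facet normal 0.295 -0.584 0.757
outer loop
vertex 1.014 -2.652 1.653
vertex -0.392 -2.276 2.491
vertex 0.442 -3.62 1.129
endloop
endfacet
facet normal -0.837 0.225 0.499
outer loop
vertex -0.964 -3.243 1.967
vertex -0.392 -2.276 2.491
vertex -1.314 -2.548 1.067
endloop
endfacet
facet normal -0.295 0.584 -0.757
outer loop
vertex -0.742 -1.58 1.591
vertex 0.664 -1.957 0.753
vertex -1.314 -2.548 1.067
endloop
endfacet
facet normal -0.837 0.224 0.499
outer loop
vertex -1.314 -2.548 1.067
vertex -0.392 -2.276 2.491
vertex -0.742 -1.58 1.591
endloop
endfacet
facet normal 0.461 0.780 0.423
outer loop
vertex -0.742 -1.58 1.591
vertex 1.014 -2.652 1.653
vertex 0.664 -1.957 0.753
endloop
endfacet
facet normal 0.461 0.780 0.424
outer loop
vertex -0.392 -2.276 2.491
vertex 1.014 -2.652 1.653
vertex -0.742 -1.58 1.591
endloop
endfacet
facet normal -0.603 0.574 -0.554
outer loop
vertex -2.399 2.389 3.408
vertex -1.01 2.458 1.97
vertex -3.013 1.113 2.754
endloop
endfacet
facet normal -0.695 -0.034 0.719
outer loop
vertex -1.91 0.062 3.77
vertex -2.399 2.389 3.408
vertex -3.013 1.113 2.754
endloop
endfacet
facet normal -0.602 0.574 -0.555
outer loop
vertex -3.013 1.113 2.754
vertex -1.01 2.458 1.97
vertex -1.624 1.181 1.317
endloop
endfacet
facet normal -0.394 -0.818 -0.419
outer loop
vertex -1.624 1.181 1.317
vertex -1.91 0.062 3.77
vertex -3.013 1.113 2.754
endloop
endfacet
facet normal 0.393 0.818 0.419
outer loop
vertex -2.399 2.389 3.408
vertex 0.093 1.407 2.986
vertex -1.01 2.458 1.97
endloop
endfacet
facet normal -0.694 -0.034 0.719
outer loop
vertex -1.296 1.339 4.423
vertex -2.399 2.389 3.408
vertex -1.91 0.062 3.77
endloop
endfacet
facet normal 0.393 0.818 0.419
outer loop
vertex -1.296 1.339 4.423
vertex 0.093 1.407 2.986
vertex -2.399 2.389 3.408
endloop
endfacet
facet normal 0.694 0.034 -0.719
outer loop
vertex -1.01 2.458 1.97
vertex 0.093 1.407 2.986
vertex -1.624 1.181 1.317
endloop
endfacet
facet normal -0.393 -0.818 -0.419
outer loop
vertex -0.521 0.131 2.332
vertex -1.91 0.062 3.77
vertex -1.624 1.181 1.317
endloop
endfacet
facet normal 0.694 0.034 -0.719
outer loop
vertex -1.624 1.181 1.317
vertex 0.093 1.407 2.986
vertex -0.521 0.131 2.332
endloop
endfacet
facet normal 0.603 -0.574 0.555
outer loop
vertex -0.521 0.131 2.332
vertex -1.296 1.339 4.423
vertex -1.91 0.062 3.77
endloop
endfacet
facet normal 0.602 -0.574 0.555
outer loop
vertex 0.093 1.407 2.986
vertex -1.296 1.339 4.423
vertex -0.521 0.131 2.332
endloop
endfacet

endsolid


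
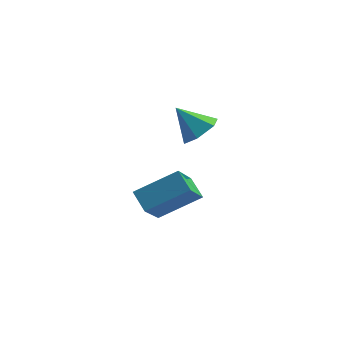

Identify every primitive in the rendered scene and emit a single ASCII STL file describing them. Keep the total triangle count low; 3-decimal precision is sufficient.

solid 
facet normal 0.670 -0.206 -0.713
outer loop
vertex 3.006 1.795 1.833
vertex 2.433 2.182 1.182
vertex 3.075 2.721 1.63
endloop
endfacet
facet normal 0.356 0.175 0.918
outer loop
vertex 3.006 1.795 1.833
vertex 3.075 2.721 1.63
vertex 1.347 2.518 2.338
endloop
endfacet
facet normal 0.670 -0.206 -0.713
outer loop
vertex 3.075 2.721 1.63
vertex 2.433 2.182 1.182
vertex 2.502 3.108 0.979
endloop
endfacet
facet normal 0.082 0.887 0.455
outer loop
vertex 3.075 2.721 1.63
vertex 2.502 3.108 0.979
vertex 1.347 2.518 2.338
endloop
endfacet
facet normal 0.670 -0.206 -0.713
outer loop
vertex 2.502 3.108 0.979
vertex 2.433 2.182 1.182
vertex 1.859 2.57 0.531
endloop
endfacet
facet normal -0.576 0.805 -0.140
outer loop
vertex 2.502 3.108 0.979
vertex 1.859 2.57 0.531
vertex 1.347 2.518 2.338
endloop
endfacet
facet normal 0.669 -0.207 -0.714
outer loop
vertex 1.859 2.57 0.531
vertex 2.433 2.182 1.182
vertex 1.79 1.644 0.735
endloop
endfacet
facet normal -0.962 0.012 -0.272
outer loop
vertex 1.859 2.57 0.531
vertex 1.79 1.644 0.735
vertex 1.347 2.518 2.338
endloop
endfacet
facet normal 0.669 -0.207 -0.713
outer loop
vertex 1.79 1.644 0.735
vertex 2.433 2.182 1.182
vertex 2.364 1.257 1.386
endloop
endfacet
facet normal -0.688 -0.700 0.191
outer loop
vertex 1.79 1.644 0.735
vertex 2.364 1.257 1.386
vertex 1.347 2.518 2.338
endloop
endfacet
facet normal 0.670 -0.207 -0.713
outer loop
vertex 2.364 1.257 1.386
vertex 2.433 2.182 1.182
vertex 3.006 1.795 1.833
endloop
endfacet
facet normal -0.030 -0.617 0.786
outer loop
vertex 2.364 1.257 1.386
vertex 3.006 1.795 1.833
vertex 1.347 2.518 2.338
endloop
endfacet
facet normal -0.837 -0.275 -0.473
outer loop
vertex 0.238 -2.941 1.038
vertex 0.604 -1.556 -0.415
vertex 0.791 -3.67 0.482
endloop
endfacet
facet normal -0.179 -0.679 0.712
outer loop
vertex 2.516 -3.104 1.455
vertex 0.238 -2.941 1.038
vertex 0.791 -3.67 0.482
endloop
endfacet
facet normal -0.838 -0.274 -0.472
outer loop
vertex 0.791 -3.67 0.482
vertex 0.604 -1.556 -0.415
vertex 1.156 -2.285 -0.971
endloop
endfacet
facet normal 0.516 -0.681 -0.519
outer loop
vertex 1.156 -2.285 -0.971
vertex 2.516 -3.104 1.455
vertex 0.791 -3.67 0.482
endloop
endfacet
facet normal -0.516 0.681 0.519
outer loop
vertex 0.238 -2.941 1.038
vertex 2.329 -0.99 0.558
vertex 0.604 -1.556 -0.415
endloop
endfacet
facet normal -0.179 -0.679 0.712
outer loop
vertex 1.964 -2.375 2.011
vertex 0.238 -2.941 1.038
vertex 2.516 -3.104 1.455
endloop
endfacet
facet normal -0.516 0.681 0.519
outer loop
vertex 1.964 -2.375 2.011
vertex 2.329 -0.99 0.558
vertex 0.238 -2.941 1.038
endloop
endfacet
facet normal 0.179 0.679 -0.712
outer loop
vertex 0.604 -1.556 -0.415
vertex 2.329 -0.99 0.558
vertex 1.156 -2.285 -0.971
endloop
endfacet
facet normal 0.516 -0.681 -0.519
outer loop
vertex 2.882 -1.719 0.002
vertex 2.516 -3.104 1.455
vertex 1.156 -2.285 -0.971
endloop
endfacet
facet normal 0.179 0.679 -0.712
outer loop
vertex 1.156 -2.285 -0.971
vertex 2.329 -0.99 0.558
vertex 2.882 -1.719 0.002
endloop
endfacet
facet normal 0.838 0.274 0.472
outer loop
vertex 2.882 -1.719 0.002
vertex 1.964 -2.375 2.011
vertex 2.516 -3.104 1.455
endloop
endfacet
facet normal 0.837 0.275 0.472
outer loop
vertex 2.329 -0.99 0.558
vertex 1.964 -2.375 2.011
vertex 2.882 -1.719 0.002
endloop
endfacet

endsolid


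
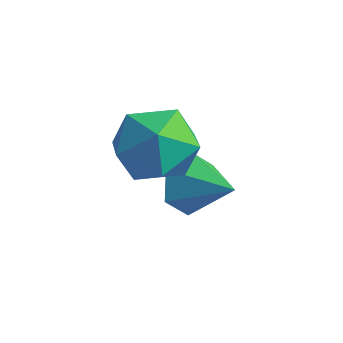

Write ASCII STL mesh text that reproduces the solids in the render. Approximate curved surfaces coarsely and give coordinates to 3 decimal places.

solid 
facet normal -0.934 -0.035 -0.356
outer loop
vertex 2.847 -0.978 -1.8
vertex 2.552 -0.625 -1.062
vertex 2.786 -0.113 -1.725
endloop
endfacet
facet normal 0.750 0.109 -0.652
outer loop
vertex 2.847 -0.978 -1.8
vertex 2.786 -0.113 -1.725
vertex 3.868 -0.575 -0.558
endloop
endfacet
facet normal -0.934 -0.035 -0.356
outer loop
vertex 2.786 -0.113 -1.725
vertex 2.552 -0.625 -1.062
vertex 2.491 0.24 -0.987
endloop
endfacet
facet normal 0.542 0.822 -0.177
outer loop
vertex 2.786 -0.113 -1.725
vertex 2.491 0.24 -0.987
vertex 3.868 -0.575 -0.558
endloop
endfacet
facet normal -0.933 -0.035 -0.357
outer loop
vertex 2.491 0.24 -0.987
vertex 2.552 -0.625 -1.062
vertex 2.256 -0.272 -0.323
endloop
endfacet
facet normal 0.231 0.729 0.644
outer loop
vertex 2.491 0.24 -0.987
vertex 2.256 -0.272 -0.323
vertex 3.868 -0.575 -0.558
endloop
endfacet
facet normal -0.934 -0.036 -0.357
outer loop
vertex 2.256 -0.272 -0.323
vertex 2.552 -0.625 -1.062
vertex 2.318 -1.136 -0.398
endloop
endfacet
facet normal 0.130 -0.077 0.989
outer loop
vertex 2.256 -0.272 -0.323
vertex 2.318 -1.136 -0.398
vertex 3.868 -0.575 -0.558
endloop
endfacet
facet normal -0.934 -0.035 -0.356
outer loop
vertex 2.318 -1.136 -0.398
vertex 2.552 -0.625 -1.062
vertex 2.613 -1.49 -1.136
endloop
endfacet
facet normal 0.338 -0.789 0.514
outer loop
vertex 2.318 -1.136 -0.398
vertex 2.613 -1.49 -1.136
vertex 3.868 -0.575 -0.558
endloop
endfacet
facet normal -0.934 -0.035 -0.356
outer loop
vertex 2.613 -1.49 -1.136
vertex 2.552 -0.625 -1.062
vertex 2.847 -0.978 -1.8
endloop
endfacet
facet normal 0.649 -0.696 -0.308
outer loop
vertex 2.613 -1.49 -1.136
vertex 2.847 -0.978 -1.8
vertex 3.868 -0.575 -0.558
endloop
endfacet
facet normal -0.952 0.017 0.306
outer loop
vertex 1.651 -2.128 0.77
vertex 1.993 -2.023 1.826
vertex 1.81 -1.115 1.206
endloop
endfacet
facet normal -0.890 0.291 -0.351
outer loop
vertex 1.651 -2.128 0.77
vertex 1.81 -1.115 1.206
vertex 2.148 -1.333 0.167
endloop
endfacet
facet normal -0.601 -0.209 -0.771
outer loop
vertex 1.651 -2.128 0.77
vertex 2.148 -1.333 0.167
vertex 2.54 -2.377 0.145
endloop
endfacet
facet normal -0.485 -0.791 -0.374
outer loop
vertex 1.651 -2.128 0.77
vertex 2.54 -2.377 0.145
vertex 2.443 -2.803 1.17
endloop
endfacet
facet normal -0.702 -0.650 0.292
outer loop
vertex 1.651 -2.128 0.77
vertex 2.443 -2.803 1.17
vertex 1.993 -2.023 1.826
endloop
endfacet
facet normal -0.437 0.841 -0.319
outer loop
vertex 2.148 -1.333 0.167
vertex 1.81 -1.115 1.206
vertex 2.797 -0.737 0.85
endloop
endfacet
facet normal -0.537 0.399 0.743
outer loop
vertex 1.81 -1.115 1.206
vertex 1.993 -2.023 1.826
vertex 2.7 -1.163 1.875
endloop
endfacet
facet normal -0.132 -0.681 0.720
outer loop
vertex 1.993 -2.023 1.826
vertex 2.443 -2.803 1.17
vertex 3.092 -2.207 1.853
endloop
endfacet
facet normal 0.219 -0.908 -0.357
outer loop
vertex 2.443 -2.803 1.17
vertex 2.54 -2.377 0.145
vertex 3.43 -2.425 0.814
endloop
endfacet
facet normal 0.030 0.032 -0.999
outer loop
vertex 2.54 -2.377 0.145
vertex 2.148 -1.333 0.167
vertex 3.247 -1.517 0.194
endloop
endfacet
facet normal 0.485 0.791 0.374
outer loop
vertex 3.589 -1.412 1.25
vertex 2.797 -0.737 0.85
vertex 2.7 -1.163 1.875
endloop
endfacet
facet normal 0.601 0.209 0.771
outer loop
vertex 3.589 -1.412 1.25
vertex 2.7 -1.163 1.875
vertex 3.092 -2.207 1.853
endloop
endfacet
facet normal 0.890 -0.291 0.351
outer loop
vertex 3.589 -1.412 1.25
vertex 3.092 -2.207 1.853
vertex 3.43 -2.425 0.814
endloop
endfacet
facet normal 0.952 -0.017 -0.306
outer loop
vertex 3.589 -1.412 1.25
vertex 3.43 -2.425 0.814
vertex 3.247 -1.517 0.194
endloop
endfacet
facet normal 0.702 0.650 -0.292
outer loop
vertex 3.589 -1.412 1.25
vertex 3.247 -1.517 0.194
vertex 2.797 -0.737 0.85
endloop
endfacet
facet normal -0.219 0.908 0.357
outer loop
vertex 2.7 -1.163 1.875
vertex 2.797 -0.737 0.85
vertex 1.81 -1.115 1.206
endloop
endfacet
facet normal -0.030 -0.032 0.999
outer loop
vertex 3.092 -2.207 1.853
vertex 2.7 -1.163 1.875
vertex 1.993 -2.023 1.826
endloop
endfacet
facet normal 0.437 -0.841 0.319
outer loop
vertex 3.43 -2.425 0.814
vertex 3.092 -2.207 1.853
vertex 2.443 -2.803 1.17
endloop
endfacet
facet normal 0.537 -0.399 -0.743
outer loop
vertex 3.247 -1.517 0.194
vertex 3.43 -2.425 0.814
vertex 2.54 -2.377 0.145
endloop
endfacet
facet normal 0.132 0.681 -0.720
outer loop
vertex 2.797 -0.737 0.85
vertex 3.247 -1.517 0.194
vertex 2.148 -1.333 0.167
endloop
endfacet

endsolid


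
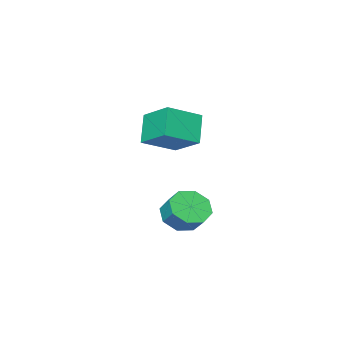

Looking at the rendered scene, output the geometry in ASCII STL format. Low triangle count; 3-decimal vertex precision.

solid 
facet normal -0.888 0.227 -0.400
outer loop
vertex -1.303 -4.671 0.552
vertex -1.287 -3.1 1.409
vertex -0.562 -3.993 -0.706
endloop
endfacet
facet normal -0.009 -0.878 -0.479
outer loop
vertex 1.027 -4.4 0.011
vertex -1.303 -4.671 0.552
vertex -0.562 -3.993 -0.706
endloop
endfacet
facet normal -0.888 0.227 -0.400
outer loop
vertex -0.562 -3.993 -0.706
vertex -1.287 -3.1 1.409
vertex -0.546 -2.421 0.151
endloop
endfacet
facet normal 0.460 0.421 -0.781
outer loop
vertex -0.546 -2.421 0.151
vertex 1.027 -4.4 0.011
vertex -0.562 -3.993 -0.706
endloop
endfacet
facet normal -0.460 -0.421 0.781
outer loop
vertex -1.303 -4.671 0.552
vertex 0.302 -3.507 2.126
vertex -1.287 -3.1 1.409
endloop
endfacet
facet normal -0.009 -0.878 -0.479
outer loop
vertex 0.286 -5.079 1.269
vertex -1.303 -4.671 0.552
vertex 1.027 -4.4 0.011
endloop
endfacet
facet normal -0.461 -0.421 0.781
outer loop
vertex 0.286 -5.079 1.269
vertex 0.302 -3.507 2.126
vertex -1.303 -4.671 0.552
endloop
endfacet
facet normal 0.009 0.878 0.479
outer loop
vertex -1.287 -3.1 1.409
vertex 0.302 -3.507 2.126
vertex -0.546 -2.421 0.151
endloop
endfacet
facet normal 0.461 0.421 -0.781
outer loop
vertex 1.043 -2.829 0.868
vertex 1.027 -4.4 0.011
vertex -0.546 -2.421 0.151
endloop
endfacet
facet normal 0.009 0.878 0.479
outer loop
vertex -0.546 -2.421 0.151
vertex 0.302 -3.507 2.126
vertex 1.043 -2.829 0.868
endloop
endfacet
facet normal 0.888 -0.227 0.400
outer loop
vertex 1.043 -2.829 0.868
vertex 0.286 -5.079 1.269
vertex 1.027 -4.4 0.011
endloop
endfacet
facet normal 0.888 -0.227 0.400
outer loop
vertex 0.302 -3.507 2.126
vertex 0.286 -5.079 1.269
vertex 1.043 -2.829 0.868
endloop
endfacet
facet normal -0.120 -0.716 -0.688
outer loop
vertex 0.344 -2.857 -4.887
vertex -0.306 -3.334 -4.278
vertex -0.386 -2.629 -4.997
endloop
endfacet
facet normal 0.305 0.633 -0.711
outer loop
vertex 0.344 -2.857 -4.887
vertex -0.386 -2.629 -4.997
vertex 0.475 -2.07 -4.13
endloop
endfacet
facet normal 0.306 0.633 -0.712
outer loop
vertex 0.475 -2.07 -4.13
vertex -0.386 -2.629 -4.997
vertex -0.255 -1.842 -4.241
endloop
endfacet
facet normal 0.119 0.716 0.688
outer loop
vertex 0.475 -2.07 -4.13
vertex -0.255 -1.842 -4.241
vertex -0.174 -2.546 -3.522
endloop
endfacet
facet normal -0.118 -0.716 -0.688
outer loop
vertex -0.386 -2.629 -4.997
vertex -0.306 -3.334 -4.278
vertex -1.07 -2.814 -4.687
endloop
endfacet
facet normal -0.452 0.656 -0.605
outer loop
vertex -0.386 -2.629 -4.997
vertex -1.07 -2.814 -4.687
vertex -0.255 -1.842 -4.241
endloop
endfacet
facet normal -0.453 0.656 -0.604
outer loop
vertex -0.255 -1.842 -4.241
vertex -1.07 -2.814 -4.687
vertex -0.938 -2.027 -3.93
endloop
endfacet
facet normal 0.119 0.716 0.688
outer loop
vertex -0.255 -1.842 -4.241
vertex -0.938 -2.027 -3.93
vertex -0.174 -2.546 -3.522
endloop
endfacet
facet normal -0.120 -0.717 -0.687
outer loop
vertex -1.07 -2.814 -4.687
vertex -0.306 -3.334 -4.278
vertex -1.305 -3.303 -4.136
endloop
endfacet
facet normal -0.945 0.295 -0.142
outer loop
vertex -1.07 -2.814 -4.687
vertex -1.305 -3.303 -4.136
vertex -0.938 -2.027 -3.93
endloop
endfacet
facet normal -0.945 0.295 -0.143
outer loop
vertex -0.938 -2.027 -3.93
vertex -1.305 -3.303 -4.136
vertex -1.174 -2.516 -3.38
endloop
endfacet
facet normal 0.119 0.716 0.688
outer loop
vertex -0.938 -2.027 -3.93
vertex -1.174 -2.516 -3.38
vertex -0.174 -2.546 -3.522
endloop
endfacet
facet normal -0.120 -0.715 -0.688
outer loop
vertex -1.305 -3.303 -4.136
vertex -0.306 -3.334 -4.278
vertex -0.955 -3.81 -3.67
endloop
endfacet
facet normal -0.883 -0.240 0.403
outer loop
vertex -1.305 -3.303 -4.136
vertex -0.955 -3.81 -3.67
vertex -1.174 -2.516 -3.38
endloop
endfacet
facet normal -0.884 -0.240 0.402
outer loop
vertex -1.174 -2.516 -3.38
vertex -0.955 -3.81 -3.67
vertex -0.824 -3.023 -2.913
endloop
endfacet
facet normal 0.119 0.716 0.688
outer loop
vertex -1.174 -2.516 -3.38
vertex -0.824 -3.023 -2.913
vertex -0.174 -2.546 -3.522
endloop
endfacet
facet normal -0.119 -0.716 -0.688
outer loop
vertex -0.955 -3.81 -3.67
vertex -0.306 -3.334 -4.278
vertex -0.225 -4.038 -3.559
endloop
endfacet
facet normal -0.306 -0.633 0.711
outer loop
vertex -0.955 -3.81 -3.67
vertex -0.225 -4.038 -3.559
vertex -0.824 -3.023 -2.913
endloop
endfacet
facet normal -0.305 -0.633 0.712
outer loop
vertex -0.824 -3.023 -2.913
vertex -0.225 -4.038 -3.559
vertex -0.094 -3.251 -2.803
endloop
endfacet
facet normal 0.120 0.716 0.688
outer loop
vertex -0.824 -3.023 -2.913
vertex -0.094 -3.251 -2.803
vertex -0.174 -2.546 -3.522
endloop
endfacet
facet normal -0.119 -0.716 -0.688
outer loop
vertex -0.225 -4.038 -3.559
vertex -0.306 -3.334 -4.278
vertex 0.458 -3.853 -3.87
endloop
endfacet
facet normal 0.453 -0.656 0.604
outer loop
vertex -0.225 -4.038 -3.559
vertex 0.458 -3.853 -3.87
vertex -0.094 -3.251 -2.803
endloop
endfacet
facet normal 0.451 -0.657 0.604
outer loop
vertex -0.094 -3.251 -2.803
vertex 0.458 -3.853 -3.87
vertex 0.59 -3.066 -3.113
endloop
endfacet
facet normal 0.118 0.716 0.688
outer loop
vertex -0.094 -3.251 -2.803
vertex 0.59 -3.066 -3.113
vertex -0.174 -2.546 -3.522
endloop
endfacet
facet normal -0.119 -0.716 -0.688
outer loop
vertex 0.458 -3.853 -3.87
vertex -0.306 -3.334 -4.278
vertex 0.694 -3.364 -4.42
endloop
endfacet
facet normal 0.945 -0.296 0.143
outer loop
vertex 0.458 -3.853 -3.87
vertex 0.694 -3.364 -4.42
vertex 0.59 -3.066 -3.113
endloop
endfacet
facet normal 0.945 -0.294 0.142
outer loop
vertex 0.59 -3.066 -3.113
vertex 0.694 -3.364 -4.42
vertex 0.825 -2.577 -3.664
endloop
endfacet
facet normal 0.120 0.717 0.687
outer loop
vertex 0.59 -3.066 -3.113
vertex 0.825 -2.577 -3.664
vertex -0.174 -2.546 -3.522
endloop
endfacet
facet normal -0.119 -0.716 -0.688
outer loop
vertex 0.694 -3.364 -4.42
vertex -0.306 -3.334 -4.278
vertex 0.344 -2.857 -4.887
endloop
endfacet
facet normal 0.884 0.239 -0.402
outer loop
vertex 0.694 -3.364 -4.42
vertex 0.344 -2.857 -4.887
vertex 0.825 -2.577 -3.664
endloop
endfacet
facet normal 0.883 0.240 -0.402
outer loop
vertex 0.825 -2.577 -3.664
vertex 0.344 -2.857 -4.887
vertex 0.475 -2.07 -4.13
endloop
endfacet
facet normal 0.120 0.715 0.688
outer loop
vertex 0.825 -2.577 -3.664
vertex 0.475 -2.07 -4.13
vertex -0.174 -2.546 -3.522
endloop
endfacet

endsolid


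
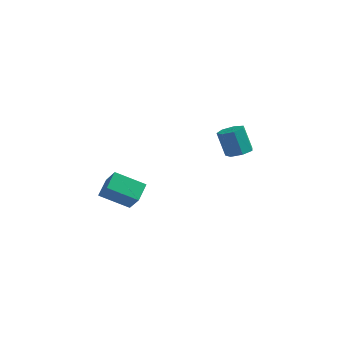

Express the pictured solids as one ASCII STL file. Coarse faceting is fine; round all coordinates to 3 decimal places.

solid 
facet normal -0.508 0.388 -0.769
outer loop
vertex -4.728 1.072 -1.728
vertex -3.204 1.478 -2.529
vertex -4.727 0.045 -2.247
endloop
endfacet
facet normal -0.861 -0.230 0.453
outer loop
vertex -4.016 -0.498 -1.171
vertex -4.728 1.072 -1.728
vertex -4.727 0.045 -2.247
endloop
endfacet
facet normal -0.508 0.389 -0.768
outer loop
vertex -4.727 0.045 -2.247
vertex -3.204 1.478 -2.529
vertex -3.203 0.452 -3.049
endloop
endfacet
facet normal 0.001 -0.892 -0.451
outer loop
vertex -3.203 0.452 -3.049
vertex -4.016 -0.498 -1.171
vertex -4.727 0.045 -2.247
endloop
endfacet
facet normal -0.001 0.893 0.451
outer loop
vertex -4.728 1.072 -1.728
vertex -2.493 0.935 -1.453
vertex -3.204 1.478 -2.529
endloop
endfacet
facet normal -0.862 -0.230 0.453
outer loop
vertex -4.017 0.528 -0.651
vertex -4.728 1.072 -1.728
vertex -4.016 -0.498 -1.171
endloop
endfacet
facet normal -0.001 0.892 0.451
outer loop
vertex -4.017 0.528 -0.651
vertex -2.493 0.935 -1.453
vertex -4.728 1.072 -1.728
endloop
endfacet
facet normal 0.861 0.230 -0.453
outer loop
vertex -3.204 1.478 -2.529
vertex -2.493 0.935 -1.453
vertex -3.203 0.452 -3.049
endloop
endfacet
facet normal 0.001 -0.892 -0.451
outer loop
vertex -2.492 -0.092 -1.972
vertex -4.016 -0.498 -1.171
vertex -3.203 0.452 -3.049
endloop
endfacet
facet normal 0.862 0.230 -0.453
outer loop
vertex -3.203 0.452 -3.049
vertex -2.493 0.935 -1.453
vertex -2.492 -0.092 -1.972
endloop
endfacet
facet normal 0.508 -0.389 0.769
outer loop
vertex -2.492 -0.092 -1.972
vertex -4.017 0.528 -0.651
vertex -4.016 -0.498 -1.171
endloop
endfacet
facet normal 0.508 -0.388 0.769
outer loop
vertex -2.493 0.935 -1.453
vertex -4.017 0.528 -0.651
vertex -2.492 -0.092 -1.972
endloop
endfacet
facet normal 0.378 -0.165 -0.911
outer loop
vertex 3.255 0.186 2.978
vertex 2.798 -0.337 2.883
vertex 2.723 0.342 2.729
endloop
endfacet
facet normal 0.301 0.952 -0.047
outer loop
vertex 3.255 0.186 2.978
vertex 2.723 0.342 2.729
vertex 2.718 0.419 4.272
endloop
endfacet
facet normal 0.303 0.952 -0.047
outer loop
vertex 2.718 0.419 4.272
vertex 2.723 0.342 2.729
vertex 2.186 0.576 4.023
endloop
endfacet
facet normal -0.378 0.164 0.911
outer loop
vertex 2.718 0.419 4.272
vertex 2.186 0.576 4.023
vertex 2.262 -0.103 4.177
endloop
endfacet
facet normal 0.378 -0.165 -0.911
outer loop
vertex 2.723 0.342 2.729
vertex 2.798 -0.337 2.883
vertex 2.248 -0.013 2.596
endloop
endfacet
facet normal -0.496 0.795 -0.350
outer loop
vertex 2.723 0.342 2.729
vertex 2.248 -0.013 2.596
vertex 2.186 0.576 4.023
endloop
endfacet
facet normal -0.496 0.795 -0.350
outer loop
vertex 2.186 0.576 4.023
vertex 2.248 -0.013 2.596
vertex 1.711 0.221 3.89
endloop
endfacet
facet normal -0.378 0.164 0.911
outer loop
vertex 2.186 0.576 4.023
vertex 1.711 0.221 3.89
vertex 2.262 -0.103 4.177
endloop
endfacet
facet normal 0.379 -0.164 -0.911
outer loop
vertex 2.248 -0.013 2.596
vertex 2.798 -0.337 2.883
vertex 2.188 -0.612 2.679
endloop
endfacet
facet normal -0.920 0.038 -0.389
outer loop
vertex 2.248 -0.013 2.596
vertex 2.188 -0.612 2.679
vertex 1.711 0.221 3.89
endloop
endfacet
facet normal -0.920 0.038 -0.389
outer loop
vertex 1.711 0.221 3.89
vertex 2.188 -0.612 2.679
vertex 1.651 -0.378 3.973
endloop
endfacet
facet normal -0.378 0.164 0.911
outer loop
vertex 1.711 0.221 3.89
vertex 1.651 -0.378 3.973
vertex 2.262 -0.103 4.177
endloop
endfacet
facet normal 0.379 -0.165 -0.911
outer loop
vertex 2.188 -0.612 2.679
vertex 2.798 -0.337 2.883
vertex 2.587 -1.003 2.916
endloop
endfacet
facet normal -0.651 -0.747 -0.135
outer loop
vertex 2.188 -0.612 2.679
vertex 2.587 -1.003 2.916
vertex 1.651 -0.378 3.973
endloop
endfacet
facet normal -0.652 -0.746 -0.136
outer loop
vertex 1.651 -0.378 3.973
vertex 2.587 -1.003 2.916
vertex 2.05 -0.77 4.21
endloop
endfacet
facet normal -0.378 0.165 0.911
outer loop
vertex 1.651 -0.378 3.973
vertex 2.05 -0.77 4.21
vertex 2.262 -0.103 4.177
endloop
endfacet
facet normal 0.378 -0.165 -0.911
outer loop
vertex 2.587 -1.003 2.916
vertex 2.798 -0.337 2.883
vertex 3.146 -0.893 3.128
endloop
endfacet
facet normal 0.108 -0.970 0.219
outer loop
vertex 2.587 -1.003 2.916
vertex 3.146 -0.893 3.128
vertex 2.05 -0.77 4.21
endloop
endfacet
facet normal 0.109 -0.969 0.221
outer loop
vertex 2.05 -0.77 4.21
vertex 3.146 -0.893 3.128
vertex 2.609 -0.659 4.421
endloop
endfacet
facet normal -0.377 0.165 0.912
outer loop
vertex 2.05 -0.77 4.21
vertex 2.609 -0.659 4.421
vertex 2.262 -0.103 4.177
endloop
endfacet
facet normal 0.379 -0.164 -0.911
outer loop
vertex 3.146 -0.893 3.128
vertex 2.798 -0.337 2.883
vertex 3.443 -0.364 3.156
endloop
endfacet
facet normal 0.786 -0.463 0.410
outer loop
vertex 3.146 -0.893 3.128
vertex 3.443 -0.364 3.156
vertex 2.609 -0.659 4.421
endloop
endfacet
facet normal 0.786 -0.463 0.410
outer loop
vertex 2.609 -0.659 4.421
vertex 3.443 -0.364 3.156
vertex 2.906 -0.13 4.449
endloop
endfacet
facet normal -0.378 0.164 0.911
outer loop
vertex 2.609 -0.659 4.421
vertex 2.906 -0.13 4.449
vertex 2.262 -0.103 4.177
endloop
endfacet
facet normal 0.379 -0.165 -0.911
outer loop
vertex 3.443 -0.364 3.156
vertex 2.798 -0.337 2.883
vertex 3.255 0.186 2.978
endloop
endfacet
facet normal 0.872 0.392 0.291
outer loop
vertex 3.443 -0.364 3.156
vertex 3.255 0.186 2.978
vertex 2.906 -0.13 4.449
endloop
endfacet
facet normal 0.872 0.393 0.291
outer loop
vertex 2.906 -0.13 4.449
vertex 3.255 0.186 2.978
vertex 2.718 0.419 4.272
endloop
endfacet
facet normal -0.378 0.164 0.911
outer loop
vertex 2.906 -0.13 4.449
vertex 2.718 0.419 4.272
vertex 2.262 -0.103 4.177
endloop
endfacet

endsolid


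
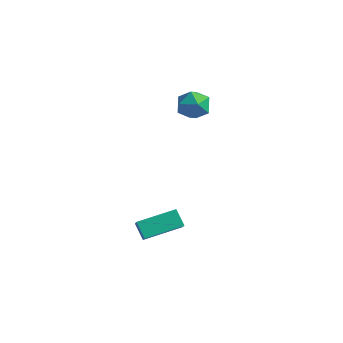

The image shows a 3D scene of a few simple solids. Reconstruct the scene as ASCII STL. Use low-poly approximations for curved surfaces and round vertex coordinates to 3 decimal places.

solid 
facet normal 0.498 0.031 0.866
outer loop
vertex 2.16 3.873 4.242
vertex 1.602 3.344 4.582
vertex 2.287 3.043 4.199
endloop
endfacet
facet normal 0.940 0.127 0.316
outer loop
vertex 2.16 3.873 4.242
vertex 2.287 3.043 4.199
vertex 2.446 3.528 3.53
endloop
endfacet
facet normal 0.715 0.697 -0.051
outer loop
vertex 2.16 3.873 4.242
vertex 2.446 3.528 3.53
vertex 1.858 4.129 3.5
endloop
endfacet
facet normal 0.133 0.952 0.274
outer loop
vertex 2.16 3.873 4.242
vertex 1.858 4.129 3.5
vertex 1.336 4.015 4.15
endloop
endfacet
facet normal -0.001 0.541 0.841
outer loop
vertex 2.16 3.873 4.242
vertex 1.336 4.015 4.15
vertex 1.602 3.344 4.582
endloop
endfacet
facet normal 0.890 -0.443 -0.110
outer loop
vertex 2.446 3.528 3.53
vertex 2.287 3.043 4.199
vertex 2.064 2.785 3.43
endloop
endfacet
facet normal 0.174 -0.599 0.782
outer loop
vertex 2.287 3.043 4.199
vertex 1.602 3.344 4.582
vertex 1.542 2.671 4.08
endloop
endfacet
facet normal -0.633 0.226 0.740
outer loop
vertex 1.602 3.344 4.582
vertex 1.336 4.015 4.15
vertex 0.954 3.272 4.05
endloop
endfacet
facet normal -0.417 0.891 -0.178
outer loop
vertex 1.336 4.015 4.15
vertex 1.858 4.129 3.5
vertex 1.113 3.757 3.381
endloop
endfacet
facet normal 0.525 0.478 -0.704
outer loop
vertex 1.858 4.129 3.5
vertex 2.446 3.528 3.53
vertex 1.798 3.456 2.998
endloop
endfacet
facet normal -0.133 -0.952 -0.274
outer loop
vertex 1.24 2.927 3.338
vertex 2.064 2.785 3.43
vertex 1.542 2.671 4.08
endloop
endfacet
facet normal -0.715 -0.697 0.051
outer loop
vertex 1.24 2.927 3.338
vertex 1.542 2.671 4.08
vertex 0.954 3.272 4.05
endloop
endfacet
facet normal -0.940 -0.127 -0.316
outer loop
vertex 1.24 2.927 3.338
vertex 0.954 3.272 4.05
vertex 1.113 3.757 3.381
endloop
endfacet
facet normal -0.498 -0.031 -0.866
outer loop
vertex 1.24 2.927 3.338
vertex 1.113 3.757 3.381
vertex 1.798 3.456 2.998
endloop
endfacet
facet normal 0.001 -0.541 -0.841
outer loop
vertex 1.24 2.927 3.338
vertex 1.798 3.456 2.998
vertex 2.064 2.785 3.43
endloop
endfacet
facet normal 0.417 -0.891 0.178
outer loop
vertex 1.542 2.671 4.08
vertex 2.064 2.785 3.43
vertex 2.287 3.043 4.199
endloop
endfacet
facet normal -0.525 -0.478 0.704
outer loop
vertex 0.954 3.272 4.05
vertex 1.542 2.671 4.08
vertex 1.602 3.344 4.582
endloop
endfacet
facet normal -0.890 0.443 0.110
outer loop
vertex 1.113 3.757 3.381
vertex 0.954 3.272 4.05
vertex 1.336 4.015 4.15
endloop
endfacet
facet normal -0.174 0.599 -0.782
outer loop
vertex 1.798 3.456 2.998
vertex 1.113 3.757 3.381
vertex 1.858 4.129 3.5
endloop
endfacet
facet normal 0.633 -0.226 -0.740
outer loop
vertex 2.064 2.785 3.43
vertex 1.798 3.456 2.998
vertex 2.446 3.528 3.53
endloop
endfacet
facet normal -0.588 0.499 -0.636
outer loop
vertex 1.836 -0.316 -1.726
vertex 2.659 1.183 -1.311
vertex 2.43 -0.459 -2.387
endloop
endfacet
facet normal -0.467 -0.852 -0.236
outer loop
vertex 3.001 -0.943 -1.769
vertex 1.836 -0.316 -1.726
vertex 2.43 -0.459 -2.387
endloop
endfacet
facet normal -0.587 0.499 -0.637
outer loop
vertex 2.43 -0.459 -2.387
vertex 2.659 1.183 -1.311
vertex 3.253 1.04 -1.971
endloop
endfacet
facet normal 0.660 -0.159 -0.734
outer loop
vertex 3.253 1.04 -1.971
vertex 3.001 -0.943 -1.769
vertex 2.43 -0.459 -2.387
endloop
endfacet
facet normal -0.660 0.159 0.734
outer loop
vertex 1.836 -0.316 -1.726
vertex 3.23 0.699 -0.693
vertex 2.659 1.183 -1.311
endloop
endfacet
facet normal -0.467 -0.852 -0.236
outer loop
vertex 2.407 -0.8 -1.109
vertex 1.836 -0.316 -1.726
vertex 3.001 -0.943 -1.769
endloop
endfacet
facet normal -0.660 0.158 0.735
outer loop
vertex 2.407 -0.8 -1.109
vertex 3.23 0.699 -0.693
vertex 1.836 -0.316 -1.726
endloop
endfacet
facet normal 0.467 0.852 0.236
outer loop
vertex 2.659 1.183 -1.311
vertex 3.23 0.699 -0.693
vertex 3.253 1.04 -1.971
endloop
endfacet
facet normal 0.659 -0.159 -0.735
outer loop
vertex 3.824 0.556 -1.354
vertex 3.001 -0.943 -1.769
vertex 3.253 1.04 -1.971
endloop
endfacet
facet normal 0.467 0.852 0.236
outer loop
vertex 3.253 1.04 -1.971
vertex 3.23 0.699 -0.693
vertex 3.824 0.556 -1.354
endloop
endfacet
facet normal 0.588 -0.499 0.637
outer loop
vertex 3.824 0.556 -1.354
vertex 2.407 -0.8 -1.109
vertex 3.001 -0.943 -1.769
endloop
endfacet
facet normal 0.588 -0.499 0.636
outer loop
vertex 3.23 0.699 -0.693
vertex 2.407 -0.8 -1.109
vertex 3.824 0.556 -1.354
endloop
endfacet

endsolid


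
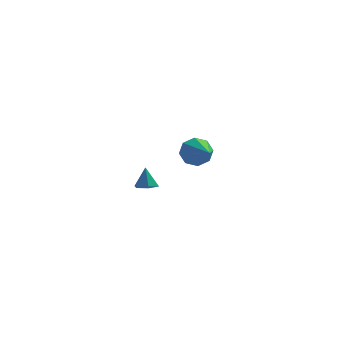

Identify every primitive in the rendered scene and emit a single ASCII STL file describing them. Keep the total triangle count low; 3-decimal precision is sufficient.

solid 
facet normal 0.102 -0.288 -0.952
outer loop
vertex -2.299 -1.483 -1.046
vertex -2.677 -1.901 -0.96
vertex -2.855 -1.388 -1.134
endloop
endfacet
facet normal 0.140 0.976 0.167
outer loop
vertex -2.299 -1.483 -1.046
vertex -2.855 -1.388 -1.134
vertex -2.783 -1.599 0.04
endloop
endfacet
facet normal 0.100 -0.288 -0.952
outer loop
vertex -2.855 -1.388 -1.134
vertex -2.677 -1.901 -0.96
vertex -3.232 -1.806 -1.047
endloop
endfacet
facet normal -0.715 0.679 0.166
outer loop
vertex -2.855 -1.388 -1.134
vertex -3.232 -1.806 -1.047
vertex -2.783 -1.599 0.04
endloop
endfacet
facet normal 0.100 -0.287 -0.953
outer loop
vertex -3.232 -1.806 -1.047
vertex -2.677 -1.901 -0.96
vertex -3.055 -2.319 -0.874
endloop
endfacet
facet normal -0.898 -0.174 0.404
outer loop
vertex -3.232 -1.806 -1.047
vertex -3.055 -2.319 -0.874
vertex -2.783 -1.599 0.04
endloop
endfacet
facet normal 0.102 -0.288 -0.952
outer loop
vertex -3.055 -2.319 -0.874
vertex -2.677 -1.901 -0.96
vertex -2.5 -2.414 -0.786
endloop
endfacet
facet normal -0.227 -0.731 0.643
outer loop
vertex -3.055 -2.319 -0.874
vertex -2.5 -2.414 -0.786
vertex -2.783 -1.599 0.04
endloop
endfacet
facet normal 0.100 -0.289 -0.952
outer loop
vertex -2.5 -2.414 -0.786
vertex -2.677 -1.901 -0.96
vertex -2.122 -1.996 -0.873
endloop
endfacet
facet normal 0.629 -0.435 0.644
outer loop
vertex -2.5 -2.414 -0.786
vertex -2.122 -1.996 -0.873
vertex -2.783 -1.599 0.04
endloop
endfacet
facet normal 0.100 -0.287 -0.953
outer loop
vertex -2.122 -1.996 -0.873
vertex -2.677 -1.901 -0.96
vertex -2.299 -1.483 -1.046
endloop
endfacet
facet normal 0.813 0.418 0.407
outer loop
vertex -2.122 -1.996 -0.873
vertex -2.299 -1.483 -1.046
vertex -2.783 -1.599 0.04
endloop
endfacet
facet normal -0.418 0.809 -0.412
outer loop
vertex -1.02 5.19 -1.612
vertex -1.465 4.692 -2.138
vertex -1.597 5.018 -1.364
endloop
endfacet
facet normal 0.332 0.211 0.919
outer loop
vertex -1.02 5.19 -1.612
vertex -1.597 5.018 -1.364
vertex -0.575 2.968 -1.262
endloop
endfacet
facet normal -0.419 0.809 -0.412
outer loop
vertex -1.597 5.018 -1.364
vertex -1.465 4.692 -2.138
vertex -2.096 4.655 -1.57
endloop
endfacet
facet normal -0.311 -0.108 0.944
outer loop
vertex -1.597 5.018 -1.364
vertex -2.096 4.655 -1.57
vertex -0.575 2.968 -1.262
endloop
endfacet
facet normal -0.417 0.811 -0.411
outer loop
vertex -2.096 4.655 -1.57
vertex -1.465 4.692 -2.138
vertex -2.226 4.315 -2.109
endloop
endfacet
facet normal -0.687 -0.528 0.499
outer loop
vertex -2.096 4.655 -1.57
vertex -2.226 4.315 -2.109
vertex -0.575 2.968 -1.262
endloop
endfacet
facet normal -0.417 0.810 -0.412
outer loop
vertex -2.226 4.315 -2.109
vertex -1.465 4.692 -2.138
vertex -1.91 4.195 -2.665
endloop
endfacet
facet normal -0.576 -0.803 -0.154
outer loop
vertex -2.226 4.315 -2.109
vertex -1.91 4.195 -2.665
vertex -0.575 2.968 -1.262
endloop
endfacet
facet normal -0.418 0.810 -0.411
outer loop
vertex -1.91 4.195 -2.665
vertex -1.465 4.692 -2.138
vertex -1.334 4.367 -2.912
endloop
endfacet
facet normal -0.042 -0.771 -0.635
outer loop
vertex -1.91 4.195 -2.665
vertex -1.334 4.367 -2.912
vertex -0.575 2.968 -1.262
endloop
endfacet
facet normal -0.419 0.810 -0.411
outer loop
vertex -1.334 4.367 -2.912
vertex -1.465 4.692 -2.138
vertex -0.834 4.73 -2.707
endloop
endfacet
facet normal 0.599 -0.453 -0.660
outer loop
vertex -1.334 4.367 -2.912
vertex -0.834 4.73 -2.707
vertex -0.575 2.968 -1.262
endloop
endfacet
facet normal -0.419 0.810 -0.411
outer loop
vertex -0.834 4.73 -2.707
vertex -1.465 4.692 -2.138
vertex -0.705 5.07 -2.168
endloop
endfacet
facet normal 0.976 -0.032 -0.214
outer loop
vertex -0.834 4.73 -2.707
vertex -0.705 5.07 -2.168
vertex -0.575 2.968 -1.262
endloop
endfacet
facet normal -0.419 0.809 -0.412
outer loop
vertex -0.705 5.07 -2.168
vertex -1.465 4.692 -2.138
vertex -1.02 5.19 -1.612
endloop
endfacet
facet normal 0.866 0.242 0.438
outer loop
vertex -0.705 5.07 -2.168
vertex -1.02 5.19 -1.612
vertex -0.575 2.968 -1.262
endloop
endfacet

endsolid


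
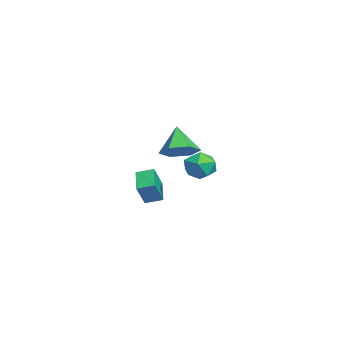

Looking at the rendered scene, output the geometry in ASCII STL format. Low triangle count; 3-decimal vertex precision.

solid 
facet normal -0.572 0.149 0.807
outer loop
vertex 0.498 -1.136 -0.12
vertex 0.297 -1.996 -0.104
vertex 1.0 -1.699 0.34
endloop
endfacet
facet normal -0.031 0.616 0.787
outer loop
vertex 0.498 -1.136 -0.12
vertex 1.0 -1.699 0.34
vertex 1.378 -1.062 -0.143
endloop
endfacet
facet normal -0.078 0.981 0.175
outer loop
vertex 0.498 -1.136 -0.12
vertex 1.378 -1.062 -0.143
vertex 0.908 -0.967 -0.884
endloop
endfacet
facet normal -0.646 0.741 -0.183
outer loop
vertex 0.498 -1.136 -0.12
vertex 0.908 -0.967 -0.884
vertex 0.24 -1.544 -0.86
endloop
endfacet
facet normal -0.952 0.226 0.207
outer loop
vertex 0.498 -1.136 -0.12
vertex 0.24 -1.544 -0.86
vertex 0.297 -1.996 -0.104
endloop
endfacet
facet normal 0.579 0.246 0.777
outer loop
vertex 1.378 -1.062 -0.143
vertex 1.0 -1.699 0.34
vertex 1.72 -1.876 -0.14
endloop
endfacet
facet normal -0.295 -0.509 0.808
outer loop
vertex 1.0 -1.699 0.34
vertex 0.297 -1.996 -0.104
vertex 1.052 -2.453 -0.116
endloop
endfacet
facet normal -0.910 -0.383 -0.160
outer loop
vertex 0.297 -1.996 -0.104
vertex 0.24 -1.544 -0.86
vertex 0.582 -2.358 -0.857
endloop
endfacet
facet normal -0.416 0.449 -0.790
outer loop
vertex 0.24 -1.544 -0.86
vertex 0.908 -0.967 -0.884
vertex 0.96 -1.721 -1.34
endloop
endfacet
facet normal 0.504 0.838 -0.212
outer loop
vertex 0.908 -0.967 -0.884
vertex 1.378 -1.062 -0.143
vertex 1.663 -1.424 -0.896
endloop
endfacet
facet normal 0.646 -0.741 0.183
outer loop
vertex 1.462 -2.284 -0.88
vertex 1.72 -1.876 -0.14
vertex 1.052 -2.453 -0.116
endloop
endfacet
facet normal 0.078 -0.981 -0.175
outer loop
vertex 1.462 -2.284 -0.88
vertex 1.052 -2.453 -0.116
vertex 0.582 -2.358 -0.857
endloop
endfacet
facet normal 0.031 -0.616 -0.787
outer loop
vertex 1.462 -2.284 -0.88
vertex 0.582 -2.358 -0.857
vertex 0.96 -1.721 -1.34
endloop
endfacet
facet normal 0.572 -0.149 -0.807
outer loop
vertex 1.462 -2.284 -0.88
vertex 0.96 -1.721 -1.34
vertex 1.663 -1.424 -0.896
endloop
endfacet
facet normal 0.952 -0.226 -0.207
outer loop
vertex 1.462 -2.284 -0.88
vertex 1.663 -1.424 -0.896
vertex 1.72 -1.876 -0.14
endloop
endfacet
facet normal 0.416 -0.449 0.790
outer loop
vertex 1.052 -2.453 -0.116
vertex 1.72 -1.876 -0.14
vertex 1.0 -1.699 0.34
endloop
endfacet
facet normal -0.504 -0.838 0.212
outer loop
vertex 0.582 -2.358 -0.857
vertex 1.052 -2.453 -0.116
vertex 0.297 -1.996 -0.104
endloop
endfacet
facet normal -0.579 -0.246 -0.777
outer loop
vertex 0.96 -1.721 -1.34
vertex 0.582 -2.358 -0.857
vertex 0.24 -1.544 -0.86
endloop
endfacet
facet normal 0.295 0.509 -0.808
outer loop
vertex 1.663 -1.424 -0.896
vertex 0.96 -1.721 -1.34
vertex 0.908 -0.967 -0.884
endloop
endfacet
facet normal 0.910 0.383 0.160
outer loop
vertex 1.72 -1.876 -0.14
vertex 1.663 -1.424 -0.896
vertex 1.378 -1.062 -0.143
endloop
endfacet
facet normal -0.434 0.306 -0.847
outer loop
vertex -4.262 -3.991 -3.704
vertex -4.116 -3.115 -3.462
vertex -3.047 -4.019 -4.336
endloop
endfacet
facet normal -0.159 -0.952 -0.263
outer loop
vertex -2.444 -4.445 -3.158
vertex -4.262 -3.991 -3.704
vertex -3.047 -4.019 -4.336
endloop
endfacet
facet normal -0.434 0.306 -0.847
outer loop
vertex -3.047 -4.019 -4.336
vertex -4.116 -3.115 -3.462
vertex -2.901 -3.143 -4.094
endloop
endfacet
facet normal 0.887 -0.020 -0.461
outer loop
vertex -2.901 -3.143 -4.094
vertex -2.444 -4.445 -3.158
vertex -3.047 -4.019 -4.336
endloop
endfacet
facet normal -0.887 0.020 0.461
outer loop
vertex -4.262 -3.991 -3.704
vertex -3.513 -3.541 -2.284
vertex -4.116 -3.115 -3.462
endloop
endfacet
facet normal -0.159 -0.952 -0.263
outer loop
vertex -3.659 -4.417 -2.526
vertex -4.262 -3.991 -3.704
vertex -2.444 -4.445 -3.158
endloop
endfacet
facet normal -0.887 0.020 0.461
outer loop
vertex -3.659 -4.417 -2.526
vertex -3.513 -3.541 -2.284
vertex -4.262 -3.991 -3.704
endloop
endfacet
facet normal 0.159 0.952 0.263
outer loop
vertex -4.116 -3.115 -3.462
vertex -3.513 -3.541 -2.284
vertex -2.901 -3.143 -4.094
endloop
endfacet
facet normal 0.887 -0.020 -0.461
outer loop
vertex -2.298 -3.569 -2.916
vertex -2.444 -4.445 -3.158
vertex -2.901 -3.143 -4.094
endloop
endfacet
facet normal 0.159 0.952 0.263
outer loop
vertex -2.901 -3.143 -4.094
vertex -3.513 -3.541 -2.284
vertex -2.298 -3.569 -2.916
endloop
endfacet
facet normal 0.434 -0.306 0.847
outer loop
vertex -2.298 -3.569 -2.916
vertex -3.659 -4.417 -2.526
vertex -2.444 -4.445 -3.158
endloop
endfacet
facet normal 0.434 -0.306 0.847
outer loop
vertex -3.513 -3.541 -2.284
vertex -3.659 -4.417 -2.526
vertex -2.298 -3.569 -2.916
endloop
endfacet
facet normal 0.601 0.050 -0.798
outer loop
vertex 3.461 -2.364 1.544
vertex 2.793 -2.762 1.016
vertex 2.83 -1.826 1.102
endloop
endfacet
facet normal 0.102 0.700 0.707
outer loop
vertex 3.461 -2.364 1.544
vertex 2.83 -1.826 1.102
vertex 1.867 -2.838 2.244
endloop
endfacet
facet normal 0.602 0.049 -0.797
outer loop
vertex 2.83 -1.826 1.102
vertex 2.793 -2.762 1.016
vertex 2.162 -2.224 0.573
endloop
endfacet
facet normal -0.604 0.777 0.179
outer loop
vertex 2.83 -1.826 1.102
vertex 2.162 -2.224 0.573
vertex 1.867 -2.838 2.244
endloop
endfacet
facet normal 0.602 0.050 -0.797
outer loop
vertex 2.162 -2.224 0.573
vertex 2.793 -2.762 1.016
vertex 2.125 -3.159 0.487
endloop
endfacet
facet normal -0.987 0.053 -0.155
outer loop
vertex 2.162 -2.224 0.573
vertex 2.125 -3.159 0.487
vertex 1.867 -2.838 2.244
endloop
endfacet
facet normal 0.602 0.050 -0.797
outer loop
vertex 2.125 -3.159 0.487
vertex 2.793 -2.762 1.016
vertex 2.756 -3.697 0.93
endloop
endfacet
facet normal -0.664 -0.747 0.039
outer loop
vertex 2.125 -3.159 0.487
vertex 2.756 -3.697 0.93
vertex 1.867 -2.838 2.244
endloop
endfacet
facet normal 0.601 0.050 -0.798
outer loop
vertex 2.756 -3.697 0.93
vertex 2.793 -2.762 1.016
vertex 3.424 -3.299 1.458
endloop
endfacet
facet normal 0.042 -0.823 0.567
outer loop
vertex 2.756 -3.697 0.93
vertex 3.424 -3.299 1.458
vertex 1.867 -2.838 2.244
endloop
endfacet
facet normal 0.601 0.050 -0.798
outer loop
vertex 3.424 -3.299 1.458
vertex 2.793 -2.762 1.016
vertex 3.461 -2.364 1.544
endloop
endfacet
facet normal 0.425 -0.100 0.900
outer loop
vertex 3.424 -3.299 1.458
vertex 3.461 -2.364 1.544
vertex 1.867 -2.838 2.244
endloop
endfacet

endsolid
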